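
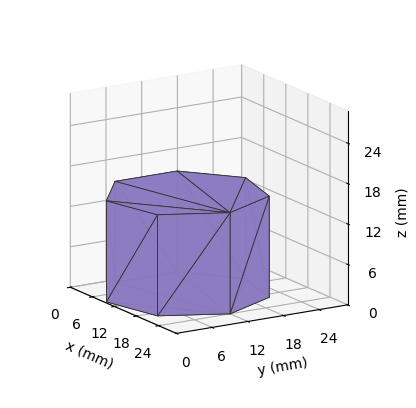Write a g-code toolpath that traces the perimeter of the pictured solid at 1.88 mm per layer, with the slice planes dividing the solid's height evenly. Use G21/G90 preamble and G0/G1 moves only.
Reading the render: the shape is a regular 7-sided prism (a cylinder approximated with 7 flat sides), circumscribed radius ≈ 12 mm, height ≈ 15 mm (dimensions read to the nearest mm from the axis ticks). For the g-code, the solid's height is divided into equal slices at the stated Δz and each level perimeter traced with G1 moves after a G0 lift.

; perimeter-only toolpath
G21 ; units = mm
G90 ; absolute positioning
G28 ; home
; layer 1
G0 Z1.88
G0 X24.00 Y12.00
G1 X19.48 Y21.38
G1 X9.33 Y23.70
G1 X1.19 Y17.21
G1 X1.19 Y6.79
G1 X9.33 Y0.30
G1 X19.48 Y2.62
G1 X24.00 Y12.00
; layer 2
G0 Z3.75
G0 X24.00 Y12.00
G1 X19.48 Y21.38
G1 X9.33 Y23.70
G1 X1.19 Y17.21
G1 X1.19 Y6.79
G1 X9.33 Y0.30
G1 X19.48 Y2.62
G1 X24.00 Y12.00
; layer 3
G0 Z5.62
G0 X24.00 Y12.00
G1 X19.48 Y21.38
G1 X9.33 Y23.70
G1 X1.19 Y17.21
G1 X1.19 Y6.79
G1 X9.33 Y0.30
G1 X19.48 Y2.62
G1 X24.00 Y12.00
; layer 4
G0 Z7.50
G0 X24.00 Y12.00
G1 X19.48 Y21.38
G1 X9.33 Y23.70
G1 X1.19 Y17.21
G1 X1.19 Y6.79
G1 X9.33 Y0.30
G1 X19.48 Y2.62
G1 X24.00 Y12.00
; layer 5
G0 Z9.38
G0 X24.00 Y12.00
G1 X19.48 Y21.38
G1 X9.33 Y23.70
G1 X1.19 Y17.21
G1 X1.19 Y6.79
G1 X9.33 Y0.30
G1 X19.48 Y2.62
G1 X24.00 Y12.00
; layer 6
G0 Z11.25
G0 X24.00 Y12.00
G1 X19.48 Y21.38
G1 X9.33 Y23.70
G1 X1.19 Y17.21
G1 X1.19 Y6.79
G1 X9.33 Y0.30
G1 X19.48 Y2.62
G1 X24.00 Y12.00
; layer 7
G0 Z13.12
G0 X24.00 Y12.00
G1 X19.48 Y21.38
G1 X9.33 Y23.70
G1 X1.19 Y17.21
G1 X1.19 Y6.79
G1 X9.33 Y0.30
G1 X19.48 Y2.62
G1 X24.00 Y12.00
; layer 8
G0 Z15.00
G0 X24.00 Y12.00
G1 X19.48 Y21.38
G1 X9.33 Y23.70
G1 X1.19 Y17.21
G1 X1.19 Y6.79
G1 X9.33 Y0.30
G1 X19.48 Y2.62
G1 X24.00 Y12.00
M2 ; end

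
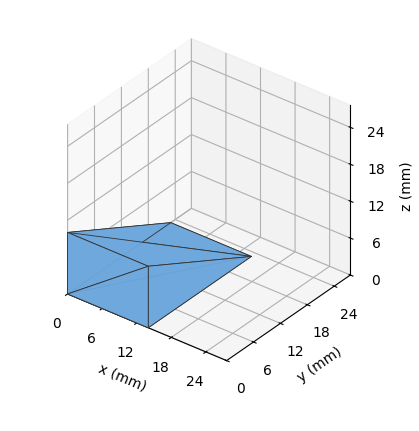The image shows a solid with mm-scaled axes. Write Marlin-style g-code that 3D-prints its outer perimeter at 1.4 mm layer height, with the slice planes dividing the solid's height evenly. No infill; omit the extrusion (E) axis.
Reading the render: the shape is a wedge (ramp): 14 × 23 mm base, rising to 10 mm along the y=0 edge and sloping linearly to z=0 at y=23 (dimensions read to the nearest mm from the axis ticks). For the g-code, the solid's height is divided into equal slices at the stated Δz and each level perimeter traced with G1 moves after a G0 lift.

; perimeter-only toolpath
G21 ; units = mm
G90 ; absolute positioning
G28 ; home
; layer 1
G0 Z1.4
G0 X0.0 Y0.0
G1 X14.0 Y0.0
G1 X14.0 Y19.7
G1 X0.0 Y19.7
G1 X0.0 Y0.0
; layer 2
G0 Z2.9
G0 X0.0 Y0.0
G1 X14.0 Y0.0
G1 X14.0 Y16.4
G1 X0.0 Y16.4
G1 X0.0 Y0.0
; layer 3
G0 Z4.3
G0 X0.0 Y0.0
G1 X14.0 Y0.0
G1 X14.0 Y13.1
G1 X0.0 Y13.1
G1 X0.0 Y0.0
; layer 4
G0 Z5.7
G0 X0.0 Y0.0
G1 X14.0 Y0.0
G1 X14.0 Y9.9
G1 X0.0 Y9.9
G1 X0.0 Y0.0
; layer 5
G0 Z7.1
G0 X0.0 Y0.0
G1 X14.0 Y0.0
G1 X14.0 Y6.6
G1 X0.0 Y6.6
G1 X0.0 Y0.0
; layer 6
G0 Z8.6
G0 X0.0 Y0.0
G1 X14.0 Y0.0
G1 X14.0 Y3.3
G1 X0.0 Y3.3
G1 X0.0 Y0.0
M2 ; end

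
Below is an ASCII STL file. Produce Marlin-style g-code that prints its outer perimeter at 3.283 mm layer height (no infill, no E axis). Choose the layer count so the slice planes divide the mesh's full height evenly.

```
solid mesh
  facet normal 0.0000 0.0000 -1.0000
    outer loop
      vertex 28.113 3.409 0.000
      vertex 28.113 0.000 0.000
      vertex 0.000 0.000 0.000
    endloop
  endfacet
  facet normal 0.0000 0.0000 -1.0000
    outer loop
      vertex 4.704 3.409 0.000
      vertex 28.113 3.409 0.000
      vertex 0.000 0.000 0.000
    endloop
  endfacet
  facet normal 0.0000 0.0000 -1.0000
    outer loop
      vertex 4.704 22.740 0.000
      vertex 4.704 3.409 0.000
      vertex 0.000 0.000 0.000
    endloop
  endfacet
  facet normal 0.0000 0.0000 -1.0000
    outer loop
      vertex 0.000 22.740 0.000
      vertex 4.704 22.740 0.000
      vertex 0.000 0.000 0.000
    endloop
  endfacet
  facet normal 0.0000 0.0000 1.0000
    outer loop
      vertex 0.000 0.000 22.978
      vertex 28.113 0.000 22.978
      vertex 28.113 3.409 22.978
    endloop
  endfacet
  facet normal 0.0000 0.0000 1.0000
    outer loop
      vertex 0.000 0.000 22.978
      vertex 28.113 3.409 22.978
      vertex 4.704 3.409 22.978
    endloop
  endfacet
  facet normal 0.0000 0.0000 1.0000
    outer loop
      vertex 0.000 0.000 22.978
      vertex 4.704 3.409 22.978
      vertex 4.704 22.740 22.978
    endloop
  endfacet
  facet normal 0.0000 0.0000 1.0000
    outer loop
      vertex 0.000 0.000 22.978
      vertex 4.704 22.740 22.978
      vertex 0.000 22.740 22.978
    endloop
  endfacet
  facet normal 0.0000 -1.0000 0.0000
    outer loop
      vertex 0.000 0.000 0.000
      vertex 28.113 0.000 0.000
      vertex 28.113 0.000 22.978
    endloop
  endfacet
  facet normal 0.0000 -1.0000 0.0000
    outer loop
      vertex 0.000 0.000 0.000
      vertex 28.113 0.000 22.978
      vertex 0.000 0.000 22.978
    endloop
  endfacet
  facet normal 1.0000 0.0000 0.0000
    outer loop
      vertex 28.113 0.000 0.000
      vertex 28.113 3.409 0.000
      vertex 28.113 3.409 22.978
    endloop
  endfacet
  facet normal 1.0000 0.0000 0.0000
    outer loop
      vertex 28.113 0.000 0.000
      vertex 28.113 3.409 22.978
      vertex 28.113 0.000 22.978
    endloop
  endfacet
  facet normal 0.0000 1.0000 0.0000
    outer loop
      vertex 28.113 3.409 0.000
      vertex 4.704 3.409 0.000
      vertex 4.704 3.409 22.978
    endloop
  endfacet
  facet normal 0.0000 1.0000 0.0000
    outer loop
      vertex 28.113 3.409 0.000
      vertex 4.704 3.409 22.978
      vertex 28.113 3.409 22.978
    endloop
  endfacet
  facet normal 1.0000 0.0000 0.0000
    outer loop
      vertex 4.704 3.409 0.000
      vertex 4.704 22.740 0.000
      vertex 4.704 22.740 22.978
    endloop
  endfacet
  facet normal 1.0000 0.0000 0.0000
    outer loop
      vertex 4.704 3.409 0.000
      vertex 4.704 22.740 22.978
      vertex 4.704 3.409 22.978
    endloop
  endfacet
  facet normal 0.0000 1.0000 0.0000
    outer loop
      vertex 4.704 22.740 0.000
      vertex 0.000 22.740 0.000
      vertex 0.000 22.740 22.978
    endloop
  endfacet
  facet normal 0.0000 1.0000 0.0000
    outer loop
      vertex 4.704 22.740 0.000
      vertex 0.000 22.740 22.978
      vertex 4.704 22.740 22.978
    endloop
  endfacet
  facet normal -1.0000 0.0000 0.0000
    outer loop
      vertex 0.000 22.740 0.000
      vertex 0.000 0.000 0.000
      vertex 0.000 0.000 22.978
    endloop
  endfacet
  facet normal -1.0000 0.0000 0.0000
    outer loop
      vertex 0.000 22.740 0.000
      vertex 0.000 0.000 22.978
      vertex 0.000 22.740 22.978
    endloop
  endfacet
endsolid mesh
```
; perimeter-only toolpath
G21 ; units = mm
G90 ; absolute positioning
G28 ; home
; layer 1
G0 Z3.283
G0 X0.000 Y0.000
G1 X28.113 Y0.000
G1 X28.113 Y3.409
G1 X4.704 Y3.409
G1 X4.704 Y22.740
G1 X0.000 Y22.740
G1 X0.000 Y0.000
; layer 2
G0 Z6.565
G0 X0.000 Y0.000
G1 X28.113 Y0.000
G1 X28.113 Y3.409
G1 X4.704 Y3.409
G1 X4.704 Y22.740
G1 X0.000 Y22.740
G1 X0.000 Y0.000
; layer 3
G0 Z9.848
G0 X0.000 Y0.000
G1 X28.113 Y0.000
G1 X28.113 Y3.409
G1 X4.704 Y3.409
G1 X4.704 Y22.740
G1 X0.000 Y22.740
G1 X0.000 Y0.000
; layer 4
G0 Z13.130
G0 X0.000 Y0.000
G1 X28.113 Y0.000
G1 X28.113 Y3.409
G1 X4.704 Y3.409
G1 X4.704 Y22.740
G1 X0.000 Y22.740
G1 X0.000 Y0.000
; layer 5
G0 Z16.413
G0 X0.000 Y0.000
G1 X28.113 Y0.000
G1 X28.113 Y3.409
G1 X4.704 Y3.409
G1 X4.704 Y22.740
G1 X0.000 Y22.740
G1 X0.000 Y0.000
; layer 6
G0 Z19.695
G0 X0.000 Y0.000
G1 X28.113 Y0.000
G1 X28.113 Y3.409
G1 X4.704 Y3.409
G1 X4.704 Y22.740
G1 X0.000 Y22.740
G1 X0.000 Y0.000
; layer 7
G0 Z22.978
G0 X0.000 Y0.000
G1 X28.113 Y0.000
G1 X28.113 Y3.409
G1 X4.704 Y3.409
G1 X4.704 Y22.740
G1 X0.000 Y22.740
G1 X0.000 Y0.000
M2 ; end

The solid is an L-shaped prism: outer 28.1 × 22.7 mm, arm thicknesses ≈ 3.41 mm (horizontal) and 4.7 mm (vertical), extruded 23 mm in z. Slicing at Δz = 3.283 mm — 7 equal slices spanning the solid's height, so layer i sits at z = i·h/7 — gives 7 non-empty perimeters. Each is a 6-segment closed polygon; G0 lifts to the layer z and rapids to the start vertex, then G1 traces the edges.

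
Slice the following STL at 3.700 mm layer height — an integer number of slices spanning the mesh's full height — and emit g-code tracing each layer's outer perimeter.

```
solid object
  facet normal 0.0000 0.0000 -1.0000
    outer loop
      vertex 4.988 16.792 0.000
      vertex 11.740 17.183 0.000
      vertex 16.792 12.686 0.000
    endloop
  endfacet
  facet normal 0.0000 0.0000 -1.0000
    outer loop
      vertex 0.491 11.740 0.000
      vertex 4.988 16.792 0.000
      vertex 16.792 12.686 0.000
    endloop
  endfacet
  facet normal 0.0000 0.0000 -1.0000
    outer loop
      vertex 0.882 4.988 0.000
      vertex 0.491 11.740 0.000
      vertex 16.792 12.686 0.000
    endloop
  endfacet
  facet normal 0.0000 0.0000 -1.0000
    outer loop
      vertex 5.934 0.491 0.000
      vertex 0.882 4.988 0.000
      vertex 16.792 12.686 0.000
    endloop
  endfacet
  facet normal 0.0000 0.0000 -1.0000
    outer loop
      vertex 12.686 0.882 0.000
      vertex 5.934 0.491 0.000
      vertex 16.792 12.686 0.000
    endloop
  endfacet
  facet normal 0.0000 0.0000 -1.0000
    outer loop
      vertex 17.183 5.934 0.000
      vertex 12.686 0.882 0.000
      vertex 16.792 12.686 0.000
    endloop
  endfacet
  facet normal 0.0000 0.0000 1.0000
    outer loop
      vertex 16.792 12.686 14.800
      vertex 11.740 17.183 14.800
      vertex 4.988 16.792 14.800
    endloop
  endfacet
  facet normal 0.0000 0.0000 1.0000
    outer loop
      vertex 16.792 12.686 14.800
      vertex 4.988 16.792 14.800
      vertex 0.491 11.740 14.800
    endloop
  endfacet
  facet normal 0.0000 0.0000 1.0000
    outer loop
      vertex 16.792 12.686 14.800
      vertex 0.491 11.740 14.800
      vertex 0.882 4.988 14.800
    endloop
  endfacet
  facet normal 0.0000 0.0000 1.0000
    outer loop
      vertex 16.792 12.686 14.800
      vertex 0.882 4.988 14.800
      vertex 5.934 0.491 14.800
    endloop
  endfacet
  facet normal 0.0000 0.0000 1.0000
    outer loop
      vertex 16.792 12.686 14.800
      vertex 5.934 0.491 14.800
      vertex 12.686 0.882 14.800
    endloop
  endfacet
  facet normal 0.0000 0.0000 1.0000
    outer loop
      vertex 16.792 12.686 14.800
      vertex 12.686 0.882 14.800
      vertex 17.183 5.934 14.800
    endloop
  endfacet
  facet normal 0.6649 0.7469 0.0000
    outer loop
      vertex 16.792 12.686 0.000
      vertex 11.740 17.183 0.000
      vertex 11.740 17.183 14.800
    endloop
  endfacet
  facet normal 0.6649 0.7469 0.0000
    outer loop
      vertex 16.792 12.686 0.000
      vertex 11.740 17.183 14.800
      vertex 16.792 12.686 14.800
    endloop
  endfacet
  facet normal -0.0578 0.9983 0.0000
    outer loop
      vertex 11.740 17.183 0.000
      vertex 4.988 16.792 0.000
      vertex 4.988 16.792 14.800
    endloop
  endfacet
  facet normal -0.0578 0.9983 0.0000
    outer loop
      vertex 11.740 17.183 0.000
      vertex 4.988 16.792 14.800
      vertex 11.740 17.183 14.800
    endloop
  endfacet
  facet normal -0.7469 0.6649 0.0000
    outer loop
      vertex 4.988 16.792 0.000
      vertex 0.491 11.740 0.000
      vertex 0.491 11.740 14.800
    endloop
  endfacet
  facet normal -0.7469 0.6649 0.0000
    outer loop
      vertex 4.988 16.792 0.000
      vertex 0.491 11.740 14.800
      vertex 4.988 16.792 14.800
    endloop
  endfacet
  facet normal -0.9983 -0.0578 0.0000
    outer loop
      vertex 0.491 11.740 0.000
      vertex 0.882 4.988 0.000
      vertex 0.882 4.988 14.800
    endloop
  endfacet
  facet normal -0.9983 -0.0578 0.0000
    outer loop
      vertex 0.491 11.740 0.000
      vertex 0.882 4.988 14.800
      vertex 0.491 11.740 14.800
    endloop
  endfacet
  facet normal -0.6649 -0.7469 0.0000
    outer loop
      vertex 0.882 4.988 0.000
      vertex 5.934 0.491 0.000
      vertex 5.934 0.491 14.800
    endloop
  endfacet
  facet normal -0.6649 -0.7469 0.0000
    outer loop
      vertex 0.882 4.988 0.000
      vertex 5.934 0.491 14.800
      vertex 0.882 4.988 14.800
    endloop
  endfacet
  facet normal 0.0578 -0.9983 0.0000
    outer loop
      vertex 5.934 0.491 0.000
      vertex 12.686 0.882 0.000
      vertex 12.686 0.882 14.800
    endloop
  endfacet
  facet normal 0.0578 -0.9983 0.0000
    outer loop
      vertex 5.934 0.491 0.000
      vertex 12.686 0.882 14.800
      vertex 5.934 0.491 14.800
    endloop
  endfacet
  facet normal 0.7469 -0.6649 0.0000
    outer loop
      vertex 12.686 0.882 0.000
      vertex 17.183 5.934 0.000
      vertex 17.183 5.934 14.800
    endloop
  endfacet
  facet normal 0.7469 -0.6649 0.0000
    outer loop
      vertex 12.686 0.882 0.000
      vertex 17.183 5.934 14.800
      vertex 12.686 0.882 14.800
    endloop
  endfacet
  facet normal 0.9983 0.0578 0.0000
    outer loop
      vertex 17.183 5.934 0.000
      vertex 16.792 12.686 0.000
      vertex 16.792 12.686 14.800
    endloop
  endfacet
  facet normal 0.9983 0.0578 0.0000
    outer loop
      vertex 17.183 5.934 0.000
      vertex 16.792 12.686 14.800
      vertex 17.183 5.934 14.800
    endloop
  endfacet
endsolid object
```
; perimeter-only toolpath
G21 ; units = mm
G90 ; absolute positioning
G28 ; home
; layer 1
G0 Z3.700
G0 X16.792 Y12.686
G1 X11.740 Y17.183
G1 X4.988 Y16.792
G1 X0.491 Y11.740
G1 X0.882 Y4.988
G1 X5.934 Y0.491
G1 X12.686 Y0.882
G1 X17.183 Y5.934
G1 X16.792 Y12.686
; layer 2
G0 Z7.400
G0 X16.792 Y12.686
G1 X11.740 Y17.183
G1 X4.988 Y16.792
G1 X0.491 Y11.740
G1 X0.882 Y4.988
G1 X5.934 Y0.491
G1 X12.686 Y0.882
G1 X17.183 Y5.934
G1 X16.792 Y12.686
; layer 3
G0 Z11.100
G0 X16.792 Y12.686
G1 X11.740 Y17.183
G1 X4.988 Y16.792
G1 X0.491 Y11.740
G1 X0.882 Y4.988
G1 X5.934 Y0.491
G1 X12.686 Y0.882
G1 X17.183 Y5.934
G1 X16.792 Y12.686
; layer 4
G0 Z14.800
G0 X16.792 Y12.686
G1 X11.740 Y17.183
G1 X4.988 Y16.792
G1 X0.491 Y11.740
G1 X0.882 Y4.988
G1 X5.934 Y0.491
G1 X12.686 Y0.882
G1 X17.183 Y5.934
G1 X16.792 Y12.686
M2 ; end

The solid is a regular 8-sided prism (a cylinder approximated with 8 flat sides), circumscribed radius ≈ 8.84 mm, height ≈ 14.8 mm. Slicing at Δz = 3.700 mm — 4 equal slices spanning the solid's height, so layer i sits at z = i·h/4 — gives 4 non-empty perimeters. Each is a 8-segment closed polygon; G0 lifts to the layer z and rapids to the start vertex, then G1 traces the edges.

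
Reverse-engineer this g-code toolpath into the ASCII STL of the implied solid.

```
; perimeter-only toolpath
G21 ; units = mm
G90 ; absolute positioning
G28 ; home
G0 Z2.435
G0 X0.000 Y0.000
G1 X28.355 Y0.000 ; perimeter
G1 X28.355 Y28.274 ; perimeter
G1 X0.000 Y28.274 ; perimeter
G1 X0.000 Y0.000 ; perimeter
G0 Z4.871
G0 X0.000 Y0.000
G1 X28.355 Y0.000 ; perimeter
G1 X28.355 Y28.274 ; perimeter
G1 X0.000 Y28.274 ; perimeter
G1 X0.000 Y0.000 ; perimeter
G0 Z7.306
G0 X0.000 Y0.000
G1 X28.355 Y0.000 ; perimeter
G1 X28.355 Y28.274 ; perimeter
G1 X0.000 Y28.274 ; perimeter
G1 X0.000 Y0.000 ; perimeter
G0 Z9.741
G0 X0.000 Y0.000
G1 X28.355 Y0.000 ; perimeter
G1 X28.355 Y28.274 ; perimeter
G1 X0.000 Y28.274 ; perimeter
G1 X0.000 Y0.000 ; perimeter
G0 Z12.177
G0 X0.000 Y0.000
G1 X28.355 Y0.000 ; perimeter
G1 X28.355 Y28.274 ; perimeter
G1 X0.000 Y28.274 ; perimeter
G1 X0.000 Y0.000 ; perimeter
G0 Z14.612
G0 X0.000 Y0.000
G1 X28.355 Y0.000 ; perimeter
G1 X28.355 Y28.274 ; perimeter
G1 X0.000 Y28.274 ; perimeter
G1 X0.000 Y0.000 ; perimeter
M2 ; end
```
solid part
  facet normal 0.0000 0.0000 -1.0000
    outer loop
      vertex 28.355 28.274 0.000
      vertex 28.355 0.000 0.000
      vertex 0.000 0.000 0.000
    endloop
  endfacet
  facet normal 0.0000 0.0000 -1.0000
    outer loop
      vertex 0.000 28.274 0.000
      vertex 28.355 28.274 0.000
      vertex 0.000 0.000 0.000
    endloop
  endfacet
  facet normal 0.0000 0.0000 1.0000
    outer loop
      vertex 0.000 0.000 14.612
      vertex 28.355 0.000 14.612
      vertex 28.355 28.274 14.612
    endloop
  endfacet
  facet normal 0.0000 0.0000 1.0000
    outer loop
      vertex 0.000 0.000 14.612
      vertex 28.355 28.274 14.612
      vertex 0.000 28.274 14.612
    endloop
  endfacet
  facet normal 0.0000 -1.0000 0.0000
    outer loop
      vertex 0.000 0.000 0.000
      vertex 28.355 0.000 0.000
      vertex 28.355 0.000 14.612
    endloop
  endfacet
  facet normal 0.0000 -1.0000 0.0000
    outer loop
      vertex 0.000 0.000 0.000
      vertex 28.355 0.000 14.612
      vertex 0.000 0.000 14.612
    endloop
  endfacet
  facet normal 0.0000 1.0000 0.0000
    outer loop
      vertex 28.355 28.274 14.612
      vertex 28.355 28.274 0.000
      vertex 0.000 28.274 0.000
    endloop
  endfacet
  facet normal 0.0000 1.0000 0.0000
    outer loop
      vertex 0.000 28.274 14.612
      vertex 28.355 28.274 14.612
      vertex 0.000 28.274 0.000
    endloop
  endfacet
  facet normal -1.0000 0.0000 0.0000
    outer loop
      vertex 0.000 28.274 14.612
      vertex 0.000 28.274 0.000
      vertex 0.000 0.000 0.000
    endloop
  endfacet
  facet normal -1.0000 0.0000 0.0000
    outer loop
      vertex 0.000 0.000 14.612
      vertex 0.000 28.274 14.612
      vertex 0.000 0.000 0.000
    endloop
  endfacet
  facet normal 1.0000 0.0000 0.0000
    outer loop
      vertex 28.355 0.000 0.000
      vertex 28.355 28.274 0.000
      vertex 28.355 28.274 14.612
    endloop
  endfacet
  facet normal 1.0000 0.0000 0.0000
    outer loop
      vertex 28.355 0.000 0.000
      vertex 28.355 28.274 14.612
      vertex 28.355 0.000 14.612
    endloop
  endfacet
endsolid part

The G0 Z moves step by Δz≈2.435 mm. Every layer's G1 loop is the same polygon, so the solid is a straight extrusion of it from z=0 to z≈14.6. Closing with flat bottom and top caps and triangulating gives 12 facets — a rectangular box, roughly 28.4 × 28.3 mm footprint and 14.6 mm tall.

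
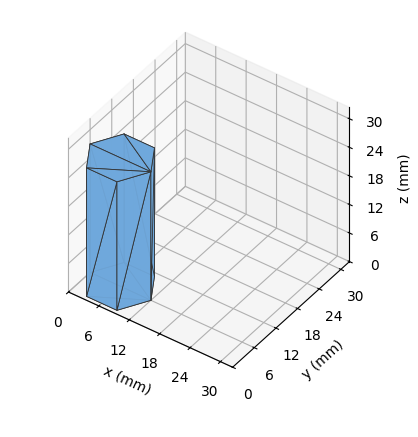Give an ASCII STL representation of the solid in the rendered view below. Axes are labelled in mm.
Reading the render: the shape is a regular 6-sided prism (a cylinder approximated with 6 flat sides), circumscribed radius ≈ 6 mm, height ≈ 27 mm (dimensions read to the nearest mm from the axis ticks). For the STL, each face is triangulated and given an outward normal.

solid part
  facet normal 0.0000 0.0000 -1.0000
    outer loop
      vertex 3.00 11.20 0.00
      vertex 9.00 11.20 0.00
      vertex 12.00 6.00 0.00
    endloop
  endfacet
  facet normal 0.0000 0.0000 -1.0000
    outer loop
      vertex 0.00 6.00 0.00
      vertex 3.00 11.20 0.00
      vertex 12.00 6.00 0.00
    endloop
  endfacet
  facet normal 0.0000 0.0000 -1.0000
    outer loop
      vertex 3.00 0.80 0.00
      vertex 0.00 6.00 0.00
      vertex 12.00 6.00 0.00
    endloop
  endfacet
  facet normal 0.0000 0.0000 -1.0000
    outer loop
      vertex 9.00 0.80 0.00
      vertex 3.00 0.80 0.00
      vertex 12.00 6.00 0.00
    endloop
  endfacet
  facet normal 0.0000 0.0000 1.0000
    outer loop
      vertex 12.00 6.00 27.00
      vertex 9.00 11.20 27.00
      vertex 3.00 11.20 27.00
    endloop
  endfacet
  facet normal 0.0000 0.0000 1.0000
    outer loop
      vertex 12.00 6.00 27.00
      vertex 3.00 11.20 27.00
      vertex 0.00 6.00 27.00
    endloop
  endfacet
  facet normal 0.0000 0.0000 1.0000
    outer loop
      vertex 12.00 6.00 27.00
      vertex 0.00 6.00 27.00
      vertex 3.00 0.80 27.00
    endloop
  endfacet
  facet normal 0.0000 0.0000 1.0000
    outer loop
      vertex 12.00 6.00 27.00
      vertex 3.00 0.80 27.00
      vertex 9.00 0.80 27.00
    endloop
  endfacet
  facet normal 0.8662 0.4997 0.0000
    outer loop
      vertex 12.00 6.00 0.00
      vertex 9.00 11.20 0.00
      vertex 9.00 11.20 27.00
    endloop
  endfacet
  facet normal 0.8662 0.4997 0.0000
    outer loop
      vertex 12.00 6.00 0.00
      vertex 9.00 11.20 27.00
      vertex 12.00 6.00 27.00
    endloop
  endfacet
  facet normal 0.0000 1.0000 0.0000
    outer loop
      vertex 9.00 11.20 0.00
      vertex 3.00 11.20 0.00
      vertex 3.00 11.20 27.00
    endloop
  endfacet
  facet normal 0.0000 1.0000 0.0000
    outer loop
      vertex 9.00 11.20 0.00
      vertex 3.00 11.20 27.00
      vertex 9.00 11.20 27.00
    endloop
  endfacet
  facet normal -0.8662 0.4997 0.0000
    outer loop
      vertex 3.00 11.20 0.00
      vertex 0.00 6.00 0.00
      vertex 0.00 6.00 27.00
    endloop
  endfacet
  facet normal -0.8662 0.4997 0.0000
    outer loop
      vertex 3.00 11.20 0.00
      vertex 0.00 6.00 27.00
      vertex 3.00 11.20 27.00
    endloop
  endfacet
  facet normal -0.8662 -0.4997 0.0000
    outer loop
      vertex 0.00 6.00 0.00
      vertex 3.00 0.80 0.00
      vertex 3.00 0.80 27.00
    endloop
  endfacet
  facet normal -0.8662 -0.4997 0.0000
    outer loop
      vertex 0.00 6.00 0.00
      vertex 3.00 0.80 27.00
      vertex 0.00 6.00 27.00
    endloop
  endfacet
  facet normal 0.0000 -1.0000 0.0000
    outer loop
      vertex 3.00 0.80 0.00
      vertex 9.00 0.80 0.00
      vertex 9.00 0.80 27.00
    endloop
  endfacet
  facet normal 0.0000 -1.0000 0.0000
    outer loop
      vertex 3.00 0.80 0.00
      vertex 9.00 0.80 27.00
      vertex 3.00 0.80 27.00
    endloop
  endfacet
  facet normal 0.8662 -0.4997 0.0000
    outer loop
      vertex 9.00 0.80 0.00
      vertex 12.00 6.00 0.00
      vertex 12.00 6.00 27.00
    endloop
  endfacet
  facet normal 0.8662 -0.4997 0.0000
    outer loop
      vertex 9.00 0.80 0.00
      vertex 12.00 6.00 27.00
      vertex 9.00 0.80 27.00
    endloop
  endfacet
endsolid part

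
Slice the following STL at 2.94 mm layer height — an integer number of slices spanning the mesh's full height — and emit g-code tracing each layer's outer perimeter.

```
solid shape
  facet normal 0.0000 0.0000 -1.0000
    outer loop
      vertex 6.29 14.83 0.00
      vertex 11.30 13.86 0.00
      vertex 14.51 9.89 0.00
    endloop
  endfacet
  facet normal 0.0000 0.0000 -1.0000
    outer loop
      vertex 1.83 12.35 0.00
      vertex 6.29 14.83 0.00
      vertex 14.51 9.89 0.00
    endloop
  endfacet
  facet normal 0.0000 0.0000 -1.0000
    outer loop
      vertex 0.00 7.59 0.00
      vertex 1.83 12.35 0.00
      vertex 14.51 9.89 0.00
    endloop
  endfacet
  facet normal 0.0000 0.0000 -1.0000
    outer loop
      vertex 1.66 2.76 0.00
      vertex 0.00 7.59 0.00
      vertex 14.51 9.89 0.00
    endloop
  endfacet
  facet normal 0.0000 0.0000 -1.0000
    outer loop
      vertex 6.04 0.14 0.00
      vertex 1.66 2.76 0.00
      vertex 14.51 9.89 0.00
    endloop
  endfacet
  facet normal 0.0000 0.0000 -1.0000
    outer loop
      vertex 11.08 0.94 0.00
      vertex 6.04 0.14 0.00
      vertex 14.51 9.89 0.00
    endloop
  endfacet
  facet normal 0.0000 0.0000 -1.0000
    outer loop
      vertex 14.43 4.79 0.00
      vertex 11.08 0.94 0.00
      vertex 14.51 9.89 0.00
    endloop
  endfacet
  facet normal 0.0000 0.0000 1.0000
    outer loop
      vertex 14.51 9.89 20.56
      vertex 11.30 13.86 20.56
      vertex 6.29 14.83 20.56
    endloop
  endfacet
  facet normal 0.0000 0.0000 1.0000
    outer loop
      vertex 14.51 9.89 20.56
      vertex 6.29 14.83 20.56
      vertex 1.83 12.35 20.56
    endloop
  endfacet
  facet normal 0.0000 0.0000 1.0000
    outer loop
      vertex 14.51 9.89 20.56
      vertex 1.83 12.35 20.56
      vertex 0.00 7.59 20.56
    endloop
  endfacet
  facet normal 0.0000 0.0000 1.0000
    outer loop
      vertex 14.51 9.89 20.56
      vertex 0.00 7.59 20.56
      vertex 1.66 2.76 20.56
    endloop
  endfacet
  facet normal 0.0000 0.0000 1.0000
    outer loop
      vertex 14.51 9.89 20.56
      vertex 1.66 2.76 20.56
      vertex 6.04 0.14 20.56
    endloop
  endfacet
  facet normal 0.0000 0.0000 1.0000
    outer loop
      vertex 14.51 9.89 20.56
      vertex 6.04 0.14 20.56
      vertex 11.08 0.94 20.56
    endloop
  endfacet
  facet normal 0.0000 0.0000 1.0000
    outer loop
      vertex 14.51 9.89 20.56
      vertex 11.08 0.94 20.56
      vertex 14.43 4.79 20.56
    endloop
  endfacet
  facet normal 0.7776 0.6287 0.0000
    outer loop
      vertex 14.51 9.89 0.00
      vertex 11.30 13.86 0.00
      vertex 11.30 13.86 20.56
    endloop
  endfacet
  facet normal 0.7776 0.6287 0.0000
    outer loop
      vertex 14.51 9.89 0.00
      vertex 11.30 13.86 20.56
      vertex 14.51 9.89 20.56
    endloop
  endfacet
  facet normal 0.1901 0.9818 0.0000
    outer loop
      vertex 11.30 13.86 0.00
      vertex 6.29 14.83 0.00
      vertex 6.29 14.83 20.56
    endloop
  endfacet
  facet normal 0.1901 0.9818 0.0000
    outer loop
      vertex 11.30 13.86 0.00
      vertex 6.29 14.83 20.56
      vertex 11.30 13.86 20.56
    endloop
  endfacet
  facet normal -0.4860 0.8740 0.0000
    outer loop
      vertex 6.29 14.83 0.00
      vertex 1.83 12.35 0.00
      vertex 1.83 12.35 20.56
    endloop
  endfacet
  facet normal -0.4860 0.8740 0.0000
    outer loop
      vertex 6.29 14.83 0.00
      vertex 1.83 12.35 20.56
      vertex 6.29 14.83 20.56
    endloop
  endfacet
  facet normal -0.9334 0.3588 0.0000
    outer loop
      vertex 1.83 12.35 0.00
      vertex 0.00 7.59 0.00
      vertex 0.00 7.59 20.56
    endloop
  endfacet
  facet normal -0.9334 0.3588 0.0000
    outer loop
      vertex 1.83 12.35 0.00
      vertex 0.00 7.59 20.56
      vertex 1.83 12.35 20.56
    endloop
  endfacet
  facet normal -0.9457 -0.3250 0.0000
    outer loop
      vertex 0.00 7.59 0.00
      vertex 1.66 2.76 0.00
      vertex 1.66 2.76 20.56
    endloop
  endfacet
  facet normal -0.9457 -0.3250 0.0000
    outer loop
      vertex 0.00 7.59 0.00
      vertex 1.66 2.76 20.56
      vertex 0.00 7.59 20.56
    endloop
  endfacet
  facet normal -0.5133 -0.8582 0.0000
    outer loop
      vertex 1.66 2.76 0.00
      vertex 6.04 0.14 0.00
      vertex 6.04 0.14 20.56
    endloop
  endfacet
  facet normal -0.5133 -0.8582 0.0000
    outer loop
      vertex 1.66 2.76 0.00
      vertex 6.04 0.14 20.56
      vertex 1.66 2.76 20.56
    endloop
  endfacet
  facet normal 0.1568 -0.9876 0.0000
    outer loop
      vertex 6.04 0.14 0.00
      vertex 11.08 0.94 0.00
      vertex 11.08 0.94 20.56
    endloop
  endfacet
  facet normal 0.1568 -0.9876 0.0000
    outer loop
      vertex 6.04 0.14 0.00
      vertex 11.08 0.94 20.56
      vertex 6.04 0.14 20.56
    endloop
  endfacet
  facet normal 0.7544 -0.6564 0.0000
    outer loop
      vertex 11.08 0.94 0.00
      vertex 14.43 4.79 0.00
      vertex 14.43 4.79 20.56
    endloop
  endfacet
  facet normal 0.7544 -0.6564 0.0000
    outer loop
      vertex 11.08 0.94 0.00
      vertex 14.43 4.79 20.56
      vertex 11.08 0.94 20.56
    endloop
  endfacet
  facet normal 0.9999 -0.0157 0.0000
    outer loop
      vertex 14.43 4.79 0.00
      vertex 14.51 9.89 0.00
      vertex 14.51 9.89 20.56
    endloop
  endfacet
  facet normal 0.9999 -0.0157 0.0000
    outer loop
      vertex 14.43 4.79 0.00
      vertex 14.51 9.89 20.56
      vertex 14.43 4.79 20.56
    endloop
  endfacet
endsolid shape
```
; perimeter-only toolpath
G21 ; units = mm
G90 ; absolute positioning
G28 ; home
; layer 1
G0 Z2.94
G0 X14.51 Y9.89
G1 X11.30 Y13.86
G1 X6.29 Y14.83
G1 X1.83 Y12.35
G1 X0.00 Y7.59
G1 X1.66 Y2.76
G1 X6.04 Y0.14
G1 X11.08 Y0.94
G1 X14.43 Y4.79
G1 X14.51 Y9.89
; layer 2
G0 Z5.87
G0 X14.51 Y9.89
G1 X11.30 Y13.86
G1 X6.29 Y14.83
G1 X1.83 Y12.35
G1 X0.00 Y7.59
G1 X1.66 Y2.76
G1 X6.04 Y0.14
G1 X11.08 Y0.94
G1 X14.43 Y4.79
G1 X14.51 Y9.89
; layer 3
G0 Z8.81
G0 X14.51 Y9.89
G1 X11.30 Y13.86
G1 X6.29 Y14.83
G1 X1.83 Y12.35
G1 X0.00 Y7.59
G1 X1.66 Y2.76
G1 X6.04 Y0.14
G1 X11.08 Y0.94
G1 X14.43 Y4.79
G1 X14.51 Y9.89
; layer 4
G0 Z11.75
G0 X14.51 Y9.89
G1 X11.30 Y13.86
G1 X6.29 Y14.83
G1 X1.83 Y12.35
G1 X0.00 Y7.59
G1 X1.66 Y2.76
G1 X6.04 Y0.14
G1 X11.08 Y0.94
G1 X14.43 Y4.79
G1 X14.51 Y9.89
; layer 5
G0 Z14.69
G0 X14.51 Y9.89
G1 X11.30 Y13.86
G1 X6.29 Y14.83
G1 X1.83 Y12.35
G1 X0.00 Y7.59
G1 X1.66 Y2.76
G1 X6.04 Y0.14
G1 X11.08 Y0.94
G1 X14.43 Y4.79
G1 X14.51 Y9.89
; layer 6
G0 Z17.62
G0 X14.51 Y9.89
G1 X11.30 Y13.86
G1 X6.29 Y14.83
G1 X1.83 Y12.35
G1 X0.00 Y7.59
G1 X1.66 Y2.76
G1 X6.04 Y0.14
G1 X11.08 Y0.94
G1 X14.43 Y4.79
G1 X14.51 Y9.89
; layer 7
G0 Z20.56
G0 X14.51 Y9.89
G1 X11.30 Y13.86
G1 X6.29 Y14.83
G1 X1.83 Y12.35
G1 X0.00 Y7.59
G1 X1.66 Y2.76
G1 X6.04 Y0.14
G1 X11.08 Y0.94
G1 X14.43 Y4.79
G1 X14.51 Y9.89
M2 ; end

The solid is a regular 9-sided prism (a cylinder approximated with 9 flat sides), circumscribed radius ≈ 7.46 mm, height ≈ 20.6 mm. Slicing at Δz = 2.94 mm — 7 equal slices spanning the solid's height, so layer i sits at z = i·h/7 — gives 7 non-empty perimeters. Each is a 9-segment closed polygon; G0 lifts to the layer z and rapids to the start vertex, then G1 traces the edges.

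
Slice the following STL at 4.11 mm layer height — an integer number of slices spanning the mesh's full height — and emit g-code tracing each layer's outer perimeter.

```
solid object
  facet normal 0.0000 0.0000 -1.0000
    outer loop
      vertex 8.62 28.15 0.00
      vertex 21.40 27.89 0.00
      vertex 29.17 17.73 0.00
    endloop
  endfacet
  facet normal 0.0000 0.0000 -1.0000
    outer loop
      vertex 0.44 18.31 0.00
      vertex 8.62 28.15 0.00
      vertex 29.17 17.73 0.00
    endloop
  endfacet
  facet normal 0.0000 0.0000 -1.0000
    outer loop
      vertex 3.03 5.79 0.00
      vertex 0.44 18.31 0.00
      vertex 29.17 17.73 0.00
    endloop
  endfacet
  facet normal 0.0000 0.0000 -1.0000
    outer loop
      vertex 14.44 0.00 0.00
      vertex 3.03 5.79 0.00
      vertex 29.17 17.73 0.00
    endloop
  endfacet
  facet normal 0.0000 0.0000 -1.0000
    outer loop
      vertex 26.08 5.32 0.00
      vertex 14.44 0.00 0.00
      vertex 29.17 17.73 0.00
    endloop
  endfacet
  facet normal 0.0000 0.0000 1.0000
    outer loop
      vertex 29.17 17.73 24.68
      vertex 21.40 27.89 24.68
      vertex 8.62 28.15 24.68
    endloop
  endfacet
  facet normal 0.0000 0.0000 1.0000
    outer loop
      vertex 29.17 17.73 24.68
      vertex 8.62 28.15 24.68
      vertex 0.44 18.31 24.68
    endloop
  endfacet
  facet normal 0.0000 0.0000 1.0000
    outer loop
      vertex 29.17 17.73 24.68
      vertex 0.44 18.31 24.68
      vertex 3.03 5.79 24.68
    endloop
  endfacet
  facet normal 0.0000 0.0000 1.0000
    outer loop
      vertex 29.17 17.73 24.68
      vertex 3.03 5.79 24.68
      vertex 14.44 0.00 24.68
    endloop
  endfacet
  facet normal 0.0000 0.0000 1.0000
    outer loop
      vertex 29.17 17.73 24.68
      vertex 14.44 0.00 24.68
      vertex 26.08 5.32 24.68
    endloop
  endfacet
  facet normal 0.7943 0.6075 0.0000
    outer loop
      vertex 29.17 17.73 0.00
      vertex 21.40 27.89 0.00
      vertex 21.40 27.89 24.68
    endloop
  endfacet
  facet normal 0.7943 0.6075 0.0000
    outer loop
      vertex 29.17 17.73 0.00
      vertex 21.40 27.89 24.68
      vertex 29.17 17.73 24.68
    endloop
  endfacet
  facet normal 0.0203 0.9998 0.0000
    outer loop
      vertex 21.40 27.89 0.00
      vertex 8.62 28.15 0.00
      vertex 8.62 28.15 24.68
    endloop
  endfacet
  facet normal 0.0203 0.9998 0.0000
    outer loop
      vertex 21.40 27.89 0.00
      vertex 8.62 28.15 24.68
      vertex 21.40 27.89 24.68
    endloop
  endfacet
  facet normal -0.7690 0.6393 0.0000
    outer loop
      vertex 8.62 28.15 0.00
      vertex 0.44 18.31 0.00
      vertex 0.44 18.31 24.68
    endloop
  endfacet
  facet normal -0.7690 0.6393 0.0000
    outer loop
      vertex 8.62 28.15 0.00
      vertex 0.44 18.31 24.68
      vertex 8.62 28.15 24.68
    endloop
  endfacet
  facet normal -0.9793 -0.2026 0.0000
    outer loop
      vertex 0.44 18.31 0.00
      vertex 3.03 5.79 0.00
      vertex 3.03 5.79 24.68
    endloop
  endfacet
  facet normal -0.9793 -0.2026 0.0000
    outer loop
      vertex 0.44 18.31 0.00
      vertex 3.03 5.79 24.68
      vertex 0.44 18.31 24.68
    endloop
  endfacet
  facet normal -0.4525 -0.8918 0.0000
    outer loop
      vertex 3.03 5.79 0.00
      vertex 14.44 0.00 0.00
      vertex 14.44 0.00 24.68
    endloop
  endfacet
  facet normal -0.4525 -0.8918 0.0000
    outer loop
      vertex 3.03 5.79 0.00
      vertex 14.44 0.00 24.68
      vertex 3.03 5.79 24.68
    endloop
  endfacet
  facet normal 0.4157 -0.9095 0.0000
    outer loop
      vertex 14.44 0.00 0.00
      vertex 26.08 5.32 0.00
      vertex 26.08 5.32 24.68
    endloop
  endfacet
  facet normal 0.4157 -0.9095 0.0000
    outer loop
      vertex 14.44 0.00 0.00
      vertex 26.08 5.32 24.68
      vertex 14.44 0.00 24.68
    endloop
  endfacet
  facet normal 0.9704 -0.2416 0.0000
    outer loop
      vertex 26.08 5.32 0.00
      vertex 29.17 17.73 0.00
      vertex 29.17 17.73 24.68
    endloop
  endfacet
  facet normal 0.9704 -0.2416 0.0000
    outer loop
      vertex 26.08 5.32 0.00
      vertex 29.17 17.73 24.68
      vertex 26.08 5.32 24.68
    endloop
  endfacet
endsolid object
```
; perimeter-only toolpath
G21 ; units = mm
G90 ; absolute positioning
G28 ; home
; layer 1
G0 Z4.11
G0 X29.17 Y17.73
G1 X21.40 Y27.89
G1 X8.62 Y28.15
G1 X0.44 Y18.31
G1 X3.03 Y5.79
G1 X14.44 Y0.00
G1 X26.08 Y5.32
G1 X29.17 Y17.73
; layer 2
G0 Z8.23
G0 X29.17 Y17.73
G1 X21.40 Y27.89
G1 X8.62 Y28.15
G1 X0.44 Y18.31
G1 X3.03 Y5.79
G1 X14.44 Y0.00
G1 X26.08 Y5.32
G1 X29.17 Y17.73
; layer 3
G0 Z12.34
G0 X29.17 Y17.73
G1 X21.40 Y27.89
G1 X8.62 Y28.15
G1 X0.44 Y18.31
G1 X3.03 Y5.79
G1 X14.44 Y0.00
G1 X26.08 Y5.32
G1 X29.17 Y17.73
; layer 4
G0 Z16.45
G0 X29.17 Y17.73
G1 X21.40 Y27.89
G1 X8.62 Y28.15
G1 X0.44 Y18.31
G1 X3.03 Y5.79
G1 X14.44 Y0.00
G1 X26.08 Y5.32
G1 X29.17 Y17.73
; layer 5
G0 Z20.57
G0 X29.17 Y17.73
G1 X21.40 Y27.89
G1 X8.62 Y28.15
G1 X0.44 Y18.31
G1 X3.03 Y5.79
G1 X14.44 Y0.00
G1 X26.08 Y5.32
G1 X29.17 Y17.73
; layer 6
G0 Z24.68
G0 X29.17 Y17.73
G1 X21.40 Y27.89
G1 X8.62 Y28.15
G1 X0.44 Y18.31
G1 X3.03 Y5.79
G1 X14.44 Y0.00
G1 X26.08 Y5.32
G1 X29.17 Y17.73
M2 ; end

The solid is a regular 7-sided prism (a cylinder approximated with 7 flat sides), circumscribed radius ≈ 14.7 mm, height ≈ 24.7 mm. Slicing at Δz = 4.11 mm — 6 equal slices spanning the solid's height, so layer i sits at z = i·h/6 — gives 6 non-empty perimeters. Each is a 7-segment closed polygon; G0 lifts to the layer z and rapids to the start vertex, then G1 traces the edges.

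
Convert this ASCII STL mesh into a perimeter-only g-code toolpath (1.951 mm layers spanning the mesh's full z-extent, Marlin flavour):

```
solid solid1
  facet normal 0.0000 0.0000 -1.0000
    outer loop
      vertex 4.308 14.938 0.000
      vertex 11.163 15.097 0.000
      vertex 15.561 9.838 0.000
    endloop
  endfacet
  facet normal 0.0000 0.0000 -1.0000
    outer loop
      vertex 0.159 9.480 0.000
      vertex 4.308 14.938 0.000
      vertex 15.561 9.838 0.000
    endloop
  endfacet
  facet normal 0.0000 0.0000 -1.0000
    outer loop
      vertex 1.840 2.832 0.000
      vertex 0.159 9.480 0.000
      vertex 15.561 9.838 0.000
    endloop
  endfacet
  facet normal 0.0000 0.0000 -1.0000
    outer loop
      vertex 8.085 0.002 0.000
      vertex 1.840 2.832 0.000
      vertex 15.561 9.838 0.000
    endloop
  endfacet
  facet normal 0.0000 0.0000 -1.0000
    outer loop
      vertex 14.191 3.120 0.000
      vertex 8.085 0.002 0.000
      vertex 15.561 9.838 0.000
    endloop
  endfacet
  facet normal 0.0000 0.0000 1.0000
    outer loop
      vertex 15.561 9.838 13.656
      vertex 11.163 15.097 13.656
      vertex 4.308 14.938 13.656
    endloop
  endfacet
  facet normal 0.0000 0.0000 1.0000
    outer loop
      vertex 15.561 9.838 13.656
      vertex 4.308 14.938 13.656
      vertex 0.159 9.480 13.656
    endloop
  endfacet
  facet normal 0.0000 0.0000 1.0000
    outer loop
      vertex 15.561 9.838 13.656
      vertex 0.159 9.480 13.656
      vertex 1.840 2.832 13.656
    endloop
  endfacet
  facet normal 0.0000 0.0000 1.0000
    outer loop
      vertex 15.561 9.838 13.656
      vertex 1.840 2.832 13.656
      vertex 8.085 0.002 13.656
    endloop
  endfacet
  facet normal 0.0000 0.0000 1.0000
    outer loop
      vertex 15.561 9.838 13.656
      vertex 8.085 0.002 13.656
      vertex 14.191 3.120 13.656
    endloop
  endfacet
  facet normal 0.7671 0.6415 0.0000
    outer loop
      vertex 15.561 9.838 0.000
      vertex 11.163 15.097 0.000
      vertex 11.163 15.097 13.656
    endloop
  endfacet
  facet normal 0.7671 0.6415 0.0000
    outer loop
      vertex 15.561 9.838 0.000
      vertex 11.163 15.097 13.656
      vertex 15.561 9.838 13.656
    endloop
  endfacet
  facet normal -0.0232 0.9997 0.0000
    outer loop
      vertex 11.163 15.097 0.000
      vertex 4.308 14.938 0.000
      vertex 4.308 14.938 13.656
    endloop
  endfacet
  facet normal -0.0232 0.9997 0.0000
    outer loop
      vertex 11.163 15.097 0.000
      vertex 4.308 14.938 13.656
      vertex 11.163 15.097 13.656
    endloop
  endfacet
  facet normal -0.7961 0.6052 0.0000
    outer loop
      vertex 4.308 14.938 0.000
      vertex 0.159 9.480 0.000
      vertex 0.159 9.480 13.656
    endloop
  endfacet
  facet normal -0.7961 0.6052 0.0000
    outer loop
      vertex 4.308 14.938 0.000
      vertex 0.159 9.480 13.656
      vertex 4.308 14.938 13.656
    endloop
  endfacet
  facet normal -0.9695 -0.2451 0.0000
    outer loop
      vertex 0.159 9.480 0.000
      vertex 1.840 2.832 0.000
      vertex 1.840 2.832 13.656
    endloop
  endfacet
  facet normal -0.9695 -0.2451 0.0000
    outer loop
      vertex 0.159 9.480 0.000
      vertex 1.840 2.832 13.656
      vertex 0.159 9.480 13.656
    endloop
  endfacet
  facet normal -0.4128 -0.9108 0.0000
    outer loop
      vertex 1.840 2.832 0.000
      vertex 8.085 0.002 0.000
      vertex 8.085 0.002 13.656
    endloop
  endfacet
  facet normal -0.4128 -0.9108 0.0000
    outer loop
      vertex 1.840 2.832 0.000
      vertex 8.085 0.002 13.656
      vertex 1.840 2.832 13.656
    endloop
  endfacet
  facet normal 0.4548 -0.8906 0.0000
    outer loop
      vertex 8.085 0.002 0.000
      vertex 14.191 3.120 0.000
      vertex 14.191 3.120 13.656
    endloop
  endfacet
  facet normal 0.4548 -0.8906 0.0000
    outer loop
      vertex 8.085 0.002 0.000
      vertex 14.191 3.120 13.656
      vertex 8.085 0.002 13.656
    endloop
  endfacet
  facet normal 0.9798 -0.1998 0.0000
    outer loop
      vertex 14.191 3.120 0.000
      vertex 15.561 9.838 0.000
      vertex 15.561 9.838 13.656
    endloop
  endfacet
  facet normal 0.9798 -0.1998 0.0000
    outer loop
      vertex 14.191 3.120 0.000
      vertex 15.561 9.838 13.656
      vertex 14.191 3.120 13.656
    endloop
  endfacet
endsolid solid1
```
; perimeter-only toolpath
G21 ; units = mm
G90 ; absolute positioning
G28 ; home
; layer 1
G0 Z1.951
G0 X15.561 Y9.838
G1 X11.163 Y15.097
G1 X4.308 Y14.938
G1 X0.159 Y9.480
G1 X1.840 Y2.832
G1 X8.085 Y0.002
G1 X14.191 Y3.120
G1 X15.561 Y9.838
; layer 2
G0 Z3.902
G0 X15.561 Y9.838
G1 X11.163 Y15.097
G1 X4.308 Y14.938
G1 X0.159 Y9.480
G1 X1.840 Y2.832
G1 X8.085 Y0.002
G1 X14.191 Y3.120
G1 X15.561 Y9.838
; layer 3
G0 Z5.853
G0 X15.561 Y9.838
G1 X11.163 Y15.097
G1 X4.308 Y14.938
G1 X0.159 Y9.480
G1 X1.840 Y2.832
G1 X8.085 Y0.002
G1 X14.191 Y3.120
G1 X15.561 Y9.838
; layer 4
G0 Z7.803
G0 X15.561 Y9.838
G1 X11.163 Y15.097
G1 X4.308 Y14.938
G1 X0.159 Y9.480
G1 X1.840 Y2.832
G1 X8.085 Y0.002
G1 X14.191 Y3.120
G1 X15.561 Y9.838
; layer 5
G0 Z9.754
G0 X15.561 Y9.838
G1 X11.163 Y15.097
G1 X4.308 Y14.938
G1 X0.159 Y9.480
G1 X1.840 Y2.832
G1 X8.085 Y0.002
G1 X14.191 Y3.120
G1 X15.561 Y9.838
; layer 6
G0 Z11.705
G0 X15.561 Y9.838
G1 X11.163 Y15.097
G1 X4.308 Y14.938
G1 X0.159 Y9.480
G1 X1.840 Y2.832
G1 X8.085 Y0.002
G1 X14.191 Y3.120
G1 X15.561 Y9.838
; layer 7
G0 Z13.656
G0 X15.561 Y9.838
G1 X11.163 Y15.097
G1 X4.308 Y14.938
G1 X0.159 Y9.480
G1 X1.840 Y2.832
G1 X8.085 Y0.002
G1 X14.191 Y3.120
G1 X15.561 Y9.838
M2 ; end

The solid is a regular 7-sided prism (a cylinder approximated with 7 flat sides), circumscribed radius ≈ 7.9 mm, height ≈ 13.7 mm. Slicing at Δz = 1.951 mm — 7 equal slices spanning the solid's height, so layer i sits at z = i·h/7 — gives 7 non-empty perimeters. Each is a 7-segment closed polygon; G0 lifts to the layer z and rapids to the start vertex, then G1 traces the edges.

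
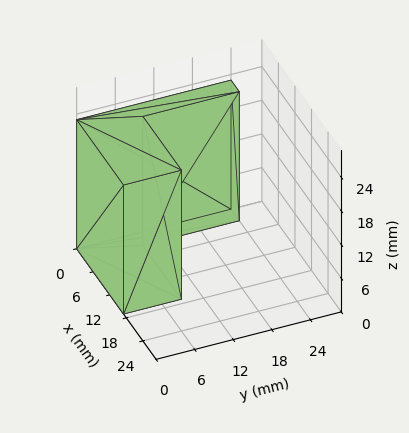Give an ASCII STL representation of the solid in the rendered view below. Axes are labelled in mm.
Reading the render: the shape is an L-shaped prism: outer 17 × 24 mm, arm thicknesses ≈ 9 mm (horizontal) and 3 mm (vertical), extruded 23 mm in z (dimensions read to the nearest mm from the axis ticks). For the STL, each face is triangulated and given an outward normal.

solid part
  facet normal 0.0000 0.0000 -1.0000
    outer loop
      vertex 17.00 9.00 0.00
      vertex 17.00 0.00 0.00
      vertex 0.00 0.00 0.00
    endloop
  endfacet
  facet normal 0.0000 0.0000 -1.0000
    outer loop
      vertex 3.00 9.00 0.00
      vertex 17.00 9.00 0.00
      vertex 0.00 0.00 0.00
    endloop
  endfacet
  facet normal 0.0000 0.0000 -1.0000
    outer loop
      vertex 3.00 24.00 0.00
      vertex 3.00 9.00 0.00
      vertex 0.00 0.00 0.00
    endloop
  endfacet
  facet normal 0.0000 0.0000 -1.0000
    outer loop
      vertex 0.00 24.00 0.00
      vertex 3.00 24.00 0.00
      vertex 0.00 0.00 0.00
    endloop
  endfacet
  facet normal 0.0000 0.0000 1.0000
    outer loop
      vertex 0.00 0.00 23.00
      vertex 17.00 0.00 23.00
      vertex 17.00 9.00 23.00
    endloop
  endfacet
  facet normal 0.0000 0.0000 1.0000
    outer loop
      vertex 0.00 0.00 23.00
      vertex 17.00 9.00 23.00
      vertex 3.00 9.00 23.00
    endloop
  endfacet
  facet normal 0.0000 0.0000 1.0000
    outer loop
      vertex 0.00 0.00 23.00
      vertex 3.00 9.00 23.00
      vertex 3.00 24.00 23.00
    endloop
  endfacet
  facet normal 0.0000 0.0000 1.0000
    outer loop
      vertex 0.00 0.00 23.00
      vertex 3.00 24.00 23.00
      vertex 0.00 24.00 23.00
    endloop
  endfacet
  facet normal 0.0000 -1.0000 0.0000
    outer loop
      vertex 0.00 0.00 0.00
      vertex 17.00 0.00 0.00
      vertex 17.00 0.00 23.00
    endloop
  endfacet
  facet normal 0.0000 -1.0000 0.0000
    outer loop
      vertex 0.00 0.00 0.00
      vertex 17.00 0.00 23.00
      vertex 0.00 0.00 23.00
    endloop
  endfacet
  facet normal 1.0000 0.0000 0.0000
    outer loop
      vertex 17.00 0.00 0.00
      vertex 17.00 9.00 0.00
      vertex 17.00 9.00 23.00
    endloop
  endfacet
  facet normal 1.0000 0.0000 0.0000
    outer loop
      vertex 17.00 0.00 0.00
      vertex 17.00 9.00 23.00
      vertex 17.00 0.00 23.00
    endloop
  endfacet
  facet normal 0.0000 1.0000 0.0000
    outer loop
      vertex 17.00 9.00 0.00
      vertex 3.00 9.00 0.00
      vertex 3.00 9.00 23.00
    endloop
  endfacet
  facet normal 0.0000 1.0000 0.0000
    outer loop
      vertex 17.00 9.00 0.00
      vertex 3.00 9.00 23.00
      vertex 17.00 9.00 23.00
    endloop
  endfacet
  facet normal 1.0000 0.0000 0.0000
    outer loop
      vertex 3.00 9.00 0.00
      vertex 3.00 24.00 0.00
      vertex 3.00 24.00 23.00
    endloop
  endfacet
  facet normal 1.0000 0.0000 0.0000
    outer loop
      vertex 3.00 9.00 0.00
      vertex 3.00 24.00 23.00
      vertex 3.00 9.00 23.00
    endloop
  endfacet
  facet normal 0.0000 1.0000 0.0000
    outer loop
      vertex 3.00 24.00 0.00
      vertex 0.00 24.00 0.00
      vertex 0.00 24.00 23.00
    endloop
  endfacet
  facet normal 0.0000 1.0000 0.0000
    outer loop
      vertex 3.00 24.00 0.00
      vertex 0.00 24.00 23.00
      vertex 3.00 24.00 23.00
    endloop
  endfacet
  facet normal -1.0000 0.0000 0.0000
    outer loop
      vertex 0.00 24.00 0.00
      vertex 0.00 0.00 0.00
      vertex 0.00 0.00 23.00
    endloop
  endfacet
  facet normal -1.0000 0.0000 0.0000
    outer loop
      vertex 0.00 24.00 0.00
      vertex 0.00 0.00 23.00
      vertex 0.00 24.00 23.00
    endloop
  endfacet
endsolid part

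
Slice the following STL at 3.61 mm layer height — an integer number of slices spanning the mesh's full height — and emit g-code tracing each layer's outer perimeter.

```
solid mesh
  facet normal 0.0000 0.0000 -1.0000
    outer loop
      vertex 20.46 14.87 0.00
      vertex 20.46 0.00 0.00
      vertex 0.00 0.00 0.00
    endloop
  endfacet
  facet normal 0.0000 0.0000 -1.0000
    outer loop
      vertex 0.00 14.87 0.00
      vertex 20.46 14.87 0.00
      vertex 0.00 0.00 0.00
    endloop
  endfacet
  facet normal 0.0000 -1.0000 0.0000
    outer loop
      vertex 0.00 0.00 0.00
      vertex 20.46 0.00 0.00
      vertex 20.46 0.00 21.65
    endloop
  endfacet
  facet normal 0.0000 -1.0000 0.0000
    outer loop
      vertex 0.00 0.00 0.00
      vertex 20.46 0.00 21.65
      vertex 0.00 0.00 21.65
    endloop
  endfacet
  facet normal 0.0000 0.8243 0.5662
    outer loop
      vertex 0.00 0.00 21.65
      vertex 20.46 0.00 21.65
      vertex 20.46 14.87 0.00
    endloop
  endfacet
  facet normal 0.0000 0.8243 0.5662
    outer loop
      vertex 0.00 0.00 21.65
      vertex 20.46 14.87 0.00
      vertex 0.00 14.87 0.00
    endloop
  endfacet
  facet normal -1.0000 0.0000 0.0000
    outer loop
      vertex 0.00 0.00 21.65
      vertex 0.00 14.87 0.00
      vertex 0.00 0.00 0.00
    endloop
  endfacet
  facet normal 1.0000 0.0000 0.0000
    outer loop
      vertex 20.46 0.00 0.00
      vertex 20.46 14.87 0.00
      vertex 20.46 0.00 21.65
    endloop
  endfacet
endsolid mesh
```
; perimeter-only toolpath
G21 ; units = mm
G90 ; absolute positioning
G28 ; home
; layer 1
G0 Z3.61
G0 X0.00 Y0.00
G1 X20.46 Y0.00
G1 X20.46 Y12.39
G1 X0.00 Y12.39
G1 X0.00 Y0.00
; layer 2
G0 Z7.22
G0 X0.00 Y0.00
G1 X20.46 Y0.00
G1 X20.46 Y9.91
G1 X0.00 Y9.91
G1 X0.00 Y0.00
; layer 3
G0 Z10.82
G0 X0.00 Y0.00
G1 X20.46 Y0.00
G1 X20.46 Y7.43
G1 X0.00 Y7.43
G1 X0.00 Y0.00
; layer 4
G0 Z14.43
G0 X0.00 Y0.00
G1 X20.46 Y0.00
G1 X20.46 Y4.96
G1 X0.00 Y4.96
G1 X0.00 Y0.00
; layer 5
G0 Z18.04
G0 X0.00 Y0.00
G1 X20.46 Y0.00
G1 X20.46 Y2.48
G1 X0.00 Y2.48
G1 X0.00 Y0.00
M2 ; end

The solid is a wedge (ramp): 20.5 × 14.9 mm base, rising to 21.6 mm along the y=0 edge and sloping linearly to z=0 at y=14.9. Slicing at Δz = 3.61 mm — 6 equal slices spanning the solid's height, so layer i sits at z = i·h/6 — gives 5 non-empty perimeters. Each is a 4-segment closed polygon; G0 lifts to the layer z and rapids to the start vertex, then G1 traces the edges. The cross-section shrinks linearly with z (the slice at the apex is degenerate and omitted).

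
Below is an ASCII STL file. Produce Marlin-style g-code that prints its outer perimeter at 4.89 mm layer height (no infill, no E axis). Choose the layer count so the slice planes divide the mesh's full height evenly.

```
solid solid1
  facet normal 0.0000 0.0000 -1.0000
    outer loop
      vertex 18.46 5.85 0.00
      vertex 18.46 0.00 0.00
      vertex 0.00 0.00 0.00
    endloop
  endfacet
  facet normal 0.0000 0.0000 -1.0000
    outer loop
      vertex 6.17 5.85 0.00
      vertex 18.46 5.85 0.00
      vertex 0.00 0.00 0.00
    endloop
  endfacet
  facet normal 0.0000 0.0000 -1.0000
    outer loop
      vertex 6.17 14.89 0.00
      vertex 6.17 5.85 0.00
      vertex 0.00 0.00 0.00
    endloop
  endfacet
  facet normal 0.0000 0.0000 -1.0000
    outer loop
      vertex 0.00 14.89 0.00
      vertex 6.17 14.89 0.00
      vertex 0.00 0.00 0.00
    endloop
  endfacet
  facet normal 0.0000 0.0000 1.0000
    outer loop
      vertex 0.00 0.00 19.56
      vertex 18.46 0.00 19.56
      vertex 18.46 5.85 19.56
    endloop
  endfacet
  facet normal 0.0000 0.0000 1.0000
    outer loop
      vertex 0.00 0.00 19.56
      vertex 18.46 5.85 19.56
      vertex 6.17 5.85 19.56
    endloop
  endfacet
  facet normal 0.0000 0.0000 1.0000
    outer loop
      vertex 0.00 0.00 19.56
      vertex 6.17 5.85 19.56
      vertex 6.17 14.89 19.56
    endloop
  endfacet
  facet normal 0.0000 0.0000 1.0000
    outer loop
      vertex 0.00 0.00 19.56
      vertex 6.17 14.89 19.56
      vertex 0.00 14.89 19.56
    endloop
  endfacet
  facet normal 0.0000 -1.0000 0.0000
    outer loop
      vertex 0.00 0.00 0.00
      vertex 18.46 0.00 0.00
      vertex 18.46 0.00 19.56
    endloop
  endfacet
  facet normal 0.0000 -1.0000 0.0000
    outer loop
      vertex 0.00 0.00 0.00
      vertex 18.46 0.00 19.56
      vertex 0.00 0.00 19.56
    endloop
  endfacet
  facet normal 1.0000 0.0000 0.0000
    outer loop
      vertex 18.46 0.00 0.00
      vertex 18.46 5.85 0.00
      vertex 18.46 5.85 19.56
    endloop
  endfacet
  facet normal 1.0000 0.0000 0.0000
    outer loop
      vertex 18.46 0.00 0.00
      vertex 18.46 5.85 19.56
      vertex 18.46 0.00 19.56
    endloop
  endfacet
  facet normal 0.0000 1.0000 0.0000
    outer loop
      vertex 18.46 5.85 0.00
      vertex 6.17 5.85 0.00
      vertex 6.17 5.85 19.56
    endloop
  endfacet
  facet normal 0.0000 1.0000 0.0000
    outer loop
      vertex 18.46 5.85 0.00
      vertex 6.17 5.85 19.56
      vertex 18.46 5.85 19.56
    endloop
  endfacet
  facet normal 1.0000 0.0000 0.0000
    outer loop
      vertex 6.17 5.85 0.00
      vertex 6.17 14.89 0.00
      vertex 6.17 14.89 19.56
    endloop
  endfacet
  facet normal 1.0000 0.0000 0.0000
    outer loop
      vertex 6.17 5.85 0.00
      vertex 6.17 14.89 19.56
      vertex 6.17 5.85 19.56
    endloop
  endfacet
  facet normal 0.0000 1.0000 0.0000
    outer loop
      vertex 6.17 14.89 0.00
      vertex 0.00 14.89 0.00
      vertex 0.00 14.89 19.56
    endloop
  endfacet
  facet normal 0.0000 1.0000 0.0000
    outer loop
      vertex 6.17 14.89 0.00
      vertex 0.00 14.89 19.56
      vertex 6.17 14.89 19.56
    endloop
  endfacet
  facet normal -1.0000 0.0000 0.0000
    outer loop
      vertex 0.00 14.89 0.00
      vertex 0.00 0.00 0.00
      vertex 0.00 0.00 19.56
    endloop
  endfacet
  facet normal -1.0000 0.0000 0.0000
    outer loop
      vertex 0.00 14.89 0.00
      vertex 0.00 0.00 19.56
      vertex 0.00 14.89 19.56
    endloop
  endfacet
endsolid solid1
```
; perimeter-only toolpath
G21 ; units = mm
G90 ; absolute positioning
G28 ; home
; layer 1
G0 Z4.89
G0 X0.00 Y0.00
G1 X18.46 Y0.00
G1 X18.46 Y5.85
G1 X6.17 Y5.85
G1 X6.17 Y14.89
G1 X0.00 Y14.89
G1 X0.00 Y0.00
; layer 2
G0 Z9.78
G0 X0.00 Y0.00
G1 X18.46 Y0.00
G1 X18.46 Y5.85
G1 X6.17 Y5.85
G1 X6.17 Y14.89
G1 X0.00 Y14.89
G1 X0.00 Y0.00
; layer 3
G0 Z14.67
G0 X0.00 Y0.00
G1 X18.46 Y0.00
G1 X18.46 Y5.85
G1 X6.17 Y5.85
G1 X6.17 Y14.89
G1 X0.00 Y14.89
G1 X0.00 Y0.00
; layer 4
G0 Z19.56
G0 X0.00 Y0.00
G1 X18.46 Y0.00
G1 X18.46 Y5.85
G1 X6.17 Y5.85
G1 X6.17 Y14.89
G1 X0.00 Y14.89
G1 X0.00 Y0.00
M2 ; end

The solid is an L-shaped prism: outer 18.5 × 14.9 mm, arm thicknesses ≈ 5.85 mm (horizontal) and 6.17 mm (vertical), extruded 19.6 mm in z. Slicing at Δz = 4.89 mm — 4 equal slices spanning the solid's height, so layer i sits at z = i·h/4 — gives 4 non-empty perimeters. Each is a 6-segment closed polygon; G0 lifts to the layer z and rapids to the start vertex, then G1 traces the edges.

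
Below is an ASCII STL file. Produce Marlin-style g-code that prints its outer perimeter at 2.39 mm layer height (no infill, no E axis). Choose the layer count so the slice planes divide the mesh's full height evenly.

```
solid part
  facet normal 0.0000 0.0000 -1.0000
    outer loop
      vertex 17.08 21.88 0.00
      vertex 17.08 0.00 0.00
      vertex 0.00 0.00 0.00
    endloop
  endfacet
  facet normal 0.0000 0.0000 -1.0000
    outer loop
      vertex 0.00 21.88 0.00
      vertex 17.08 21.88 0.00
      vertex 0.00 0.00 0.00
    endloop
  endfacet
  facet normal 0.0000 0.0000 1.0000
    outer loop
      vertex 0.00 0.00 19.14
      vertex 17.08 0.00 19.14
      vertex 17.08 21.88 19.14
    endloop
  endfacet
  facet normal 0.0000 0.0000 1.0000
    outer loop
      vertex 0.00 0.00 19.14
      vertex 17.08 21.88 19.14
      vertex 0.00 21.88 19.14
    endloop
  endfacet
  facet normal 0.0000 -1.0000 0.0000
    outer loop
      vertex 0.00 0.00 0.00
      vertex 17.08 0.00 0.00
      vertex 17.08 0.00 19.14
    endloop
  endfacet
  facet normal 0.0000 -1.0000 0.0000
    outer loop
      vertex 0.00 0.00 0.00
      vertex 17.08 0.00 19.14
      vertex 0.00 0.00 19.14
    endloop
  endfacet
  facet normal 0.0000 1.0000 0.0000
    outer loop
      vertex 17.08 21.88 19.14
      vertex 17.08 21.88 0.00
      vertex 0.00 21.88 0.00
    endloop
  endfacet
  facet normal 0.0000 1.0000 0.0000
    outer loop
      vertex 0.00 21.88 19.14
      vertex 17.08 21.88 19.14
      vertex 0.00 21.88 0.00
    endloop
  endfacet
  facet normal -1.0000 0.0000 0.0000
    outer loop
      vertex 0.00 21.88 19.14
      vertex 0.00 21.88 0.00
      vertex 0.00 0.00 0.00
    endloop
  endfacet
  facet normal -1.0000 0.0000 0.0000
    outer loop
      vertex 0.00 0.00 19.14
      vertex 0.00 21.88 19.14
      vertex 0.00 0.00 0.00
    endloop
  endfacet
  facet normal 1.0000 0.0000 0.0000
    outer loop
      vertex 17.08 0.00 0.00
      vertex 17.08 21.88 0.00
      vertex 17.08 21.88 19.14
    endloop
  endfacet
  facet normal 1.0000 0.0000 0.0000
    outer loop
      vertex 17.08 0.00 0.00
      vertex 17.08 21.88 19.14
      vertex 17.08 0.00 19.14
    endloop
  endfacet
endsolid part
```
; perimeter-only toolpath
G21 ; units = mm
G90 ; absolute positioning
G28 ; home
; layer 1
G0 Z2.39
G0 X0.00 Y0.00
G1 X17.08 Y0.00
G1 X17.08 Y21.88
G1 X0.00 Y21.88
G1 X0.00 Y0.00
; layer 2
G0 Z4.79
G0 X0.00 Y0.00
G1 X17.08 Y0.00
G1 X17.08 Y21.88
G1 X0.00 Y21.88
G1 X0.00 Y0.00
; layer 3
G0 Z7.18
G0 X0.00 Y0.00
G1 X17.08 Y0.00
G1 X17.08 Y21.88
G1 X0.00 Y21.88
G1 X0.00 Y0.00
; layer 4
G0 Z9.57
G0 X0.00 Y0.00
G1 X17.08 Y0.00
G1 X17.08 Y21.88
G1 X0.00 Y21.88
G1 X0.00 Y0.00
; layer 5
G0 Z11.96
G0 X0.00 Y0.00
G1 X17.08 Y0.00
G1 X17.08 Y21.88
G1 X0.00 Y21.88
G1 X0.00 Y0.00
; layer 6
G0 Z14.36
G0 X0.00 Y0.00
G1 X17.08 Y0.00
G1 X17.08 Y21.88
G1 X0.00 Y21.88
G1 X0.00 Y0.00
; layer 7
G0 Z16.75
G0 X0.00 Y0.00
G1 X17.08 Y0.00
G1 X17.08 Y21.88
G1 X0.00 Y21.88
G1 X0.00 Y0.00
; layer 8
G0 Z19.14
G0 X0.00 Y0.00
G1 X17.08 Y0.00
G1 X17.08 Y21.88
G1 X0.00 Y21.88
G1 X0.00 Y0.00
M2 ; end

The solid is a rectangular box, roughly 17.1 × 21.9 mm footprint and 19.1 mm tall. Slicing at Δz = 2.39 mm — 8 equal slices spanning the solid's height, so layer i sits at z = i·h/8 — gives 8 non-empty perimeters. Each is a 4-segment closed polygon; G0 lifts to the layer z and rapids to the start vertex, then G1 traces the edges.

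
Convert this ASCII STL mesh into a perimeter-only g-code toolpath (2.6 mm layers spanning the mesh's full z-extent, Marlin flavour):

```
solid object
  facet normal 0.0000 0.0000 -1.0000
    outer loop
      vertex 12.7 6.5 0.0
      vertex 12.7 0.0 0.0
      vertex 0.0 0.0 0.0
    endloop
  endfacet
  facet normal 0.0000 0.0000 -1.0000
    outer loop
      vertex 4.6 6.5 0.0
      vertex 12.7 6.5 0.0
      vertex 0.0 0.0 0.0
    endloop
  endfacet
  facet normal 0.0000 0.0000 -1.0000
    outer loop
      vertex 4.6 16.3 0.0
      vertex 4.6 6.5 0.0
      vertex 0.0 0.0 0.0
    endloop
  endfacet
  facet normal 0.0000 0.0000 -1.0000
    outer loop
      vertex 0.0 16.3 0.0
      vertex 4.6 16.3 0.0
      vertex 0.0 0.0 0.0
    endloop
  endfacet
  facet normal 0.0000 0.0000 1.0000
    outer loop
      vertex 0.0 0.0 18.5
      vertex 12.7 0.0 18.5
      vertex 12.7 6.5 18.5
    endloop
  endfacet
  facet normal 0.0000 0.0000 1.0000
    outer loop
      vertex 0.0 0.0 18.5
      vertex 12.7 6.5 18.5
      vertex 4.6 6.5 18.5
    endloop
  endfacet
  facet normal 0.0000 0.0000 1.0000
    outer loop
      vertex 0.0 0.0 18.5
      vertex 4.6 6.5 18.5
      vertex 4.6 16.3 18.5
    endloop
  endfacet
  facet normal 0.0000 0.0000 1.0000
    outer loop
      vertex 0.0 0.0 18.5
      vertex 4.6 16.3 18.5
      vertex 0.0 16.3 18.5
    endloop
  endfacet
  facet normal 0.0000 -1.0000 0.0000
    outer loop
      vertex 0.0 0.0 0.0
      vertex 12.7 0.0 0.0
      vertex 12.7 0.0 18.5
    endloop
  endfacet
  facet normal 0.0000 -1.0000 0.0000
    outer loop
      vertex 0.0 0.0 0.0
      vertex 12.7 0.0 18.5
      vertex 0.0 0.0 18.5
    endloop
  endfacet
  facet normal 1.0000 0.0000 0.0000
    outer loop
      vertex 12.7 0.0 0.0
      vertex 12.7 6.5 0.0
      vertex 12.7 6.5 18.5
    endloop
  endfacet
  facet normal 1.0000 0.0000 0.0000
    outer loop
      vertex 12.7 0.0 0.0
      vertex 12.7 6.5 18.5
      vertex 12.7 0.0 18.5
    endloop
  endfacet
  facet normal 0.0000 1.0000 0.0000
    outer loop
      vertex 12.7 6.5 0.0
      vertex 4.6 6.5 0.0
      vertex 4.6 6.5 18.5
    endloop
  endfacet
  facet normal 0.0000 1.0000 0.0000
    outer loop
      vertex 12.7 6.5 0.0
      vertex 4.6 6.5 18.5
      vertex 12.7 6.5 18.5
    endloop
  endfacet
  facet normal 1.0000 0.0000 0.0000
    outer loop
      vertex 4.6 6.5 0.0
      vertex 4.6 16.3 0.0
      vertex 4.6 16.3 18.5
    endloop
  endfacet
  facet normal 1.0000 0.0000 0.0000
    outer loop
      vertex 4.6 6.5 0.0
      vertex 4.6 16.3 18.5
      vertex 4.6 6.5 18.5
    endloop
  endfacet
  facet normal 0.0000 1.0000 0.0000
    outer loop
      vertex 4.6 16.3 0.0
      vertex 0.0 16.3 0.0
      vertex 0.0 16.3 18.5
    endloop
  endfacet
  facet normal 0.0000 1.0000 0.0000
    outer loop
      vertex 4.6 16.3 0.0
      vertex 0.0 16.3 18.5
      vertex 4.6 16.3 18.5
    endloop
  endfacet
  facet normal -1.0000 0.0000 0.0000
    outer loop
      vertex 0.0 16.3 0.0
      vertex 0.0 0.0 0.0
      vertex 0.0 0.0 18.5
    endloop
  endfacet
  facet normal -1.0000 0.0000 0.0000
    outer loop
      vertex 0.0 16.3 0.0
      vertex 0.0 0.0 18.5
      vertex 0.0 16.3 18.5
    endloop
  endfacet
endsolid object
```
; perimeter-only toolpath
G21 ; units = mm
G90 ; absolute positioning
G28 ; home
; layer 1
G0 Z2.6
G0 X0.0 Y0.0
G1 X12.7 Y0.0
G1 X12.7 Y6.5
G1 X4.6 Y6.5
G1 X4.6 Y16.3
G1 X0.0 Y16.3
G1 X0.0 Y0.0
; layer 2
G0 Z5.3
G0 X0.0 Y0.0
G1 X12.7 Y0.0
G1 X12.7 Y6.5
G1 X4.6 Y6.5
G1 X4.6 Y16.3
G1 X0.0 Y16.3
G1 X0.0 Y0.0
; layer 3
G0 Z7.9
G0 X0.0 Y0.0
G1 X12.7 Y0.0
G1 X12.7 Y6.5
G1 X4.6 Y6.5
G1 X4.6 Y16.3
G1 X0.0 Y16.3
G1 X0.0 Y0.0
; layer 4
G0 Z10.6
G0 X0.0 Y0.0
G1 X12.7 Y0.0
G1 X12.7 Y6.5
G1 X4.6 Y6.5
G1 X4.6 Y16.3
G1 X0.0 Y16.3
G1 X0.0 Y0.0
; layer 5
G0 Z13.2
G0 X0.0 Y0.0
G1 X12.7 Y0.0
G1 X12.7 Y6.5
G1 X4.6 Y6.5
G1 X4.6 Y16.3
G1 X0.0 Y16.3
G1 X0.0 Y0.0
; layer 6
G0 Z15.9
G0 X0.0 Y0.0
G1 X12.7 Y0.0
G1 X12.7 Y6.5
G1 X4.6 Y6.5
G1 X4.6 Y16.3
G1 X0.0 Y16.3
G1 X0.0 Y0.0
; layer 7
G0 Z18.5
G0 X0.0 Y0.0
G1 X12.7 Y0.0
G1 X12.7 Y6.5
G1 X4.6 Y6.5
G1 X4.6 Y16.3
G1 X0.0 Y16.3
G1 X0.0 Y0.0
M2 ; end

The solid is an L-shaped prism: outer 12.7 × 16.3 mm, arm thicknesses ≈ 6.5 mm (horizontal) and 4.6 mm (vertical), extruded 18.5 mm in z. Slicing at Δz = 2.6 mm — 7 equal slices spanning the solid's height, so layer i sits at z = i·h/7 — gives 7 non-empty perimeters. Each is a 6-segment closed polygon; G0 lifts to the layer z and rapids to the start vertex, then G1 traces the edges.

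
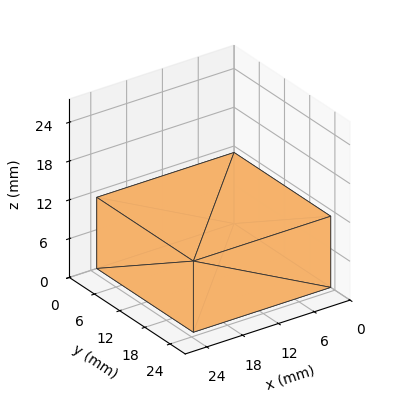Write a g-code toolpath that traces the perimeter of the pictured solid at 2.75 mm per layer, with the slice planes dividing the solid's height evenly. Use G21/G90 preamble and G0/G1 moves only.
Reading the render: the shape is a rectangular box, roughly 23 × 23 mm footprint and 11 mm tall (dimensions read to the nearest mm from the axis ticks). For the g-code, the solid's height is divided into equal slices at the stated Δz and each level perimeter traced with G1 moves after a G0 lift.

; perimeter-only toolpath
G21 ; units = mm
G90 ; absolute positioning
G28 ; home
; layer 1
G0 Z2.75
G0 X0.00 Y0.00
G1 X23.00 Y0.00
G1 X23.00 Y23.00
G1 X0.00 Y23.00
G1 X0.00 Y0.00
; layer 2
G0 Z5.50
G0 X0.00 Y0.00
G1 X23.00 Y0.00
G1 X23.00 Y23.00
G1 X0.00 Y23.00
G1 X0.00 Y0.00
; layer 3
G0 Z8.25
G0 X0.00 Y0.00
G1 X23.00 Y0.00
G1 X23.00 Y23.00
G1 X0.00 Y23.00
G1 X0.00 Y0.00
; layer 4
G0 Z11.00
G0 X0.00 Y0.00
G1 X23.00 Y0.00
G1 X23.00 Y23.00
G1 X0.00 Y23.00
G1 X0.00 Y0.00
M2 ; end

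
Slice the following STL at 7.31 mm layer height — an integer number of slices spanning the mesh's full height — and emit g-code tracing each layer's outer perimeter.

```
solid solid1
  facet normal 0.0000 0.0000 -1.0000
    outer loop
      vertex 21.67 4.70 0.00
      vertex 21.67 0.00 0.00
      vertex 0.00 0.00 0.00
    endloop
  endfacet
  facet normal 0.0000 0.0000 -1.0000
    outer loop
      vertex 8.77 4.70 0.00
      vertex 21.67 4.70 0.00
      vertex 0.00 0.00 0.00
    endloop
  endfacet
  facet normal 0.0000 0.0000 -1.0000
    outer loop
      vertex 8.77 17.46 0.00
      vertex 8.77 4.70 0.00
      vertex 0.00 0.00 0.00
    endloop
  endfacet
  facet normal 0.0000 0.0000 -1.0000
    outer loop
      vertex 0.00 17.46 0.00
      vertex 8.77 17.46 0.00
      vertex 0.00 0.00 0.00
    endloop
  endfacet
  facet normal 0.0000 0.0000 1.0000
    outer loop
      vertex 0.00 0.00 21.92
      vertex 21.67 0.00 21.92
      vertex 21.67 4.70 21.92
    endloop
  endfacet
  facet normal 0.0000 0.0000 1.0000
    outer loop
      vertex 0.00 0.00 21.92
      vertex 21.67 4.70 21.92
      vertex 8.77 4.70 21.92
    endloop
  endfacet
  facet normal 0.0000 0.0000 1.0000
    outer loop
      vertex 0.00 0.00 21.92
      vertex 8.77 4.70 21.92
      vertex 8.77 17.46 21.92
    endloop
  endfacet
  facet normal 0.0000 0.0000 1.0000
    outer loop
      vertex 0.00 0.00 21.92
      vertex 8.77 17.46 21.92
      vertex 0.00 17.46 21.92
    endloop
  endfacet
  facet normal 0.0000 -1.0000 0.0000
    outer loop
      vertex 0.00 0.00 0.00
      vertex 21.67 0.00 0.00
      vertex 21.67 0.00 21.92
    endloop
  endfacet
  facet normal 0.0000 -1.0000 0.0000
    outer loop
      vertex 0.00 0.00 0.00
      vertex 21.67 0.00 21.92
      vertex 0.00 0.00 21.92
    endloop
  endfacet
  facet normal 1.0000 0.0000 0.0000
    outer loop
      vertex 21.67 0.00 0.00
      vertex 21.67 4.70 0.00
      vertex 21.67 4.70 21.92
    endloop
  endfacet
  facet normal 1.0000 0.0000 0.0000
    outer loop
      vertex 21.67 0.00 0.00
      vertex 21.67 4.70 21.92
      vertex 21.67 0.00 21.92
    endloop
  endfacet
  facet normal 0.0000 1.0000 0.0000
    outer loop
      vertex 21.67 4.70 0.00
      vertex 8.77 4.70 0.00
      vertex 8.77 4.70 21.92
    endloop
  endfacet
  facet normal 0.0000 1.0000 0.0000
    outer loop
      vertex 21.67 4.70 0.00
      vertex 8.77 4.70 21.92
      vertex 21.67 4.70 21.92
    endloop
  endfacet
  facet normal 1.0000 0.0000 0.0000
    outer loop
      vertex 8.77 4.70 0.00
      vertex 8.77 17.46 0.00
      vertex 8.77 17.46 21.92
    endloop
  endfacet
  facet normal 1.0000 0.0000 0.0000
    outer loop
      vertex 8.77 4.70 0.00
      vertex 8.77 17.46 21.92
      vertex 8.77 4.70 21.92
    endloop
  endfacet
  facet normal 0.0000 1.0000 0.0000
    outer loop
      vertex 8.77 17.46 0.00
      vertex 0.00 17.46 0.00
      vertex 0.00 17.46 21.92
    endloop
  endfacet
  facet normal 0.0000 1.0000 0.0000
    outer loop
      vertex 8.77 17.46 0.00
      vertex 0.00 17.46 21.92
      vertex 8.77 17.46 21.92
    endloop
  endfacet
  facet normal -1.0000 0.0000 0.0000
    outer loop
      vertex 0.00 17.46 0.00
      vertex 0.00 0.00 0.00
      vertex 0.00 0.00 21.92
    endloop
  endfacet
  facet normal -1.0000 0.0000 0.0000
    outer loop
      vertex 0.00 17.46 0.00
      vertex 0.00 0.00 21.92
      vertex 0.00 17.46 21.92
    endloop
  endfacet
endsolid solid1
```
; perimeter-only toolpath
G21 ; units = mm
G90 ; absolute positioning
G28 ; home
; layer 1
G0 Z7.31
G0 X0.00 Y0.00
G1 X21.67 Y0.00
G1 X21.67 Y4.70
G1 X8.77 Y4.70
G1 X8.77 Y17.46
G1 X0.00 Y17.46
G1 X0.00 Y0.00
; layer 2
G0 Z14.61
G0 X0.00 Y0.00
G1 X21.67 Y0.00
G1 X21.67 Y4.70
G1 X8.77 Y4.70
G1 X8.77 Y17.46
G1 X0.00 Y17.46
G1 X0.00 Y0.00
; layer 3
G0 Z21.92
G0 X0.00 Y0.00
G1 X21.67 Y0.00
G1 X21.67 Y4.70
G1 X8.77 Y4.70
G1 X8.77 Y17.46
G1 X0.00 Y17.46
G1 X0.00 Y0.00
M2 ; end

The solid is an L-shaped prism: outer 21.7 × 17.5 mm, arm thicknesses ≈ 4.7 mm (horizontal) and 8.77 mm (vertical), extruded 21.9 mm in z. Slicing at Δz = 7.31 mm — 3 equal slices spanning the solid's height, so layer i sits at z = i·h/3 — gives 3 non-empty perimeters. Each is a 6-segment closed polygon; G0 lifts to the layer z and rapids to the start vertex, then G1 traces the edges.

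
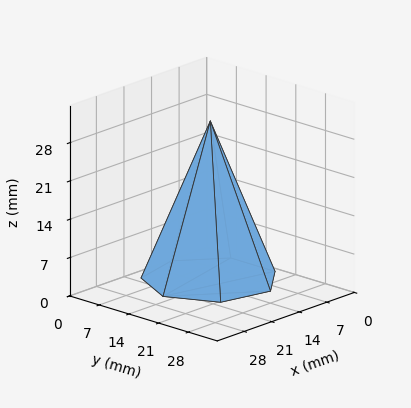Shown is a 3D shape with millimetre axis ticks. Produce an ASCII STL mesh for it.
Reading the render: the shape is a regular 7-sided pyramid, base circumscribed radius ≈ 12 mm, apex at z ≈ 29 mm (dimensions read to the nearest mm from the axis ticks). For the STL, each face is triangulated and given an outward normal.

solid part
  facet normal 0.0000 0.0000 -1.0000
    outer loop
      vertex 9.330 23.699 0.000
      vertex 19.482 21.382 0.000
      vertex 24.000 12.000 0.000
    endloop
  endfacet
  facet normal 0.0000 0.0000 -1.0000
    outer loop
      vertex 1.188 17.207 0.000
      vertex 9.330 23.699 0.000
      vertex 24.000 12.000 0.000
    endloop
  endfacet
  facet normal 0.0000 0.0000 -1.0000
    outer loop
      vertex 1.188 6.793 0.000
      vertex 1.188 17.207 0.000
      vertex 24.000 12.000 0.000
    endloop
  endfacet
  facet normal 0.0000 0.0000 -1.0000
    outer loop
      vertex 9.330 0.301 0.000
      vertex 1.188 6.793 0.000
      vertex 24.000 12.000 0.000
    endloop
  endfacet
  facet normal 0.0000 0.0000 -1.0000
    outer loop
      vertex 19.482 2.618 0.000
      vertex 9.330 0.301 0.000
      vertex 24.000 12.000 0.000
    endloop
  endfacet
  facet normal 0.8442 0.4065 0.3493
    outer loop
      vertex 24.000 12.000 0.000
      vertex 19.482 21.382 0.000
      vertex 12.000 12.000 29.000
    endloop
  endfacet
  facet normal 0.2085 0.9135 0.3493
    outer loop
      vertex 19.482 21.382 0.000
      vertex 9.330 23.699 0.000
      vertex 12.000 12.000 29.000
    endloop
  endfacet
  facet normal -0.5842 0.7326 0.3493
    outer loop
      vertex 9.330 23.699 0.000
      vertex 1.188 17.207 0.000
      vertex 12.000 12.000 29.000
    endloop
  endfacet
  facet normal -0.9370 0.0000 0.3493
    outer loop
      vertex 1.188 17.207 0.000
      vertex 1.188 6.793 0.000
      vertex 12.000 12.000 29.000
    endloop
  endfacet
  facet normal -0.5842 -0.7326 0.3493
    outer loop
      vertex 1.188 6.793 0.000
      vertex 9.330 0.301 0.000
      vertex 12.000 12.000 29.000
    endloop
  endfacet
  facet normal 0.2085 -0.9135 0.3493
    outer loop
      vertex 9.330 0.301 0.000
      vertex 19.482 2.618 0.000
      vertex 12.000 12.000 29.000
    endloop
  endfacet
  facet normal 0.8442 -0.4065 0.3493
    outer loop
      vertex 19.482 2.618 0.000
      vertex 24.000 12.000 0.000
      vertex 12.000 12.000 29.000
    endloop
  endfacet
endsolid part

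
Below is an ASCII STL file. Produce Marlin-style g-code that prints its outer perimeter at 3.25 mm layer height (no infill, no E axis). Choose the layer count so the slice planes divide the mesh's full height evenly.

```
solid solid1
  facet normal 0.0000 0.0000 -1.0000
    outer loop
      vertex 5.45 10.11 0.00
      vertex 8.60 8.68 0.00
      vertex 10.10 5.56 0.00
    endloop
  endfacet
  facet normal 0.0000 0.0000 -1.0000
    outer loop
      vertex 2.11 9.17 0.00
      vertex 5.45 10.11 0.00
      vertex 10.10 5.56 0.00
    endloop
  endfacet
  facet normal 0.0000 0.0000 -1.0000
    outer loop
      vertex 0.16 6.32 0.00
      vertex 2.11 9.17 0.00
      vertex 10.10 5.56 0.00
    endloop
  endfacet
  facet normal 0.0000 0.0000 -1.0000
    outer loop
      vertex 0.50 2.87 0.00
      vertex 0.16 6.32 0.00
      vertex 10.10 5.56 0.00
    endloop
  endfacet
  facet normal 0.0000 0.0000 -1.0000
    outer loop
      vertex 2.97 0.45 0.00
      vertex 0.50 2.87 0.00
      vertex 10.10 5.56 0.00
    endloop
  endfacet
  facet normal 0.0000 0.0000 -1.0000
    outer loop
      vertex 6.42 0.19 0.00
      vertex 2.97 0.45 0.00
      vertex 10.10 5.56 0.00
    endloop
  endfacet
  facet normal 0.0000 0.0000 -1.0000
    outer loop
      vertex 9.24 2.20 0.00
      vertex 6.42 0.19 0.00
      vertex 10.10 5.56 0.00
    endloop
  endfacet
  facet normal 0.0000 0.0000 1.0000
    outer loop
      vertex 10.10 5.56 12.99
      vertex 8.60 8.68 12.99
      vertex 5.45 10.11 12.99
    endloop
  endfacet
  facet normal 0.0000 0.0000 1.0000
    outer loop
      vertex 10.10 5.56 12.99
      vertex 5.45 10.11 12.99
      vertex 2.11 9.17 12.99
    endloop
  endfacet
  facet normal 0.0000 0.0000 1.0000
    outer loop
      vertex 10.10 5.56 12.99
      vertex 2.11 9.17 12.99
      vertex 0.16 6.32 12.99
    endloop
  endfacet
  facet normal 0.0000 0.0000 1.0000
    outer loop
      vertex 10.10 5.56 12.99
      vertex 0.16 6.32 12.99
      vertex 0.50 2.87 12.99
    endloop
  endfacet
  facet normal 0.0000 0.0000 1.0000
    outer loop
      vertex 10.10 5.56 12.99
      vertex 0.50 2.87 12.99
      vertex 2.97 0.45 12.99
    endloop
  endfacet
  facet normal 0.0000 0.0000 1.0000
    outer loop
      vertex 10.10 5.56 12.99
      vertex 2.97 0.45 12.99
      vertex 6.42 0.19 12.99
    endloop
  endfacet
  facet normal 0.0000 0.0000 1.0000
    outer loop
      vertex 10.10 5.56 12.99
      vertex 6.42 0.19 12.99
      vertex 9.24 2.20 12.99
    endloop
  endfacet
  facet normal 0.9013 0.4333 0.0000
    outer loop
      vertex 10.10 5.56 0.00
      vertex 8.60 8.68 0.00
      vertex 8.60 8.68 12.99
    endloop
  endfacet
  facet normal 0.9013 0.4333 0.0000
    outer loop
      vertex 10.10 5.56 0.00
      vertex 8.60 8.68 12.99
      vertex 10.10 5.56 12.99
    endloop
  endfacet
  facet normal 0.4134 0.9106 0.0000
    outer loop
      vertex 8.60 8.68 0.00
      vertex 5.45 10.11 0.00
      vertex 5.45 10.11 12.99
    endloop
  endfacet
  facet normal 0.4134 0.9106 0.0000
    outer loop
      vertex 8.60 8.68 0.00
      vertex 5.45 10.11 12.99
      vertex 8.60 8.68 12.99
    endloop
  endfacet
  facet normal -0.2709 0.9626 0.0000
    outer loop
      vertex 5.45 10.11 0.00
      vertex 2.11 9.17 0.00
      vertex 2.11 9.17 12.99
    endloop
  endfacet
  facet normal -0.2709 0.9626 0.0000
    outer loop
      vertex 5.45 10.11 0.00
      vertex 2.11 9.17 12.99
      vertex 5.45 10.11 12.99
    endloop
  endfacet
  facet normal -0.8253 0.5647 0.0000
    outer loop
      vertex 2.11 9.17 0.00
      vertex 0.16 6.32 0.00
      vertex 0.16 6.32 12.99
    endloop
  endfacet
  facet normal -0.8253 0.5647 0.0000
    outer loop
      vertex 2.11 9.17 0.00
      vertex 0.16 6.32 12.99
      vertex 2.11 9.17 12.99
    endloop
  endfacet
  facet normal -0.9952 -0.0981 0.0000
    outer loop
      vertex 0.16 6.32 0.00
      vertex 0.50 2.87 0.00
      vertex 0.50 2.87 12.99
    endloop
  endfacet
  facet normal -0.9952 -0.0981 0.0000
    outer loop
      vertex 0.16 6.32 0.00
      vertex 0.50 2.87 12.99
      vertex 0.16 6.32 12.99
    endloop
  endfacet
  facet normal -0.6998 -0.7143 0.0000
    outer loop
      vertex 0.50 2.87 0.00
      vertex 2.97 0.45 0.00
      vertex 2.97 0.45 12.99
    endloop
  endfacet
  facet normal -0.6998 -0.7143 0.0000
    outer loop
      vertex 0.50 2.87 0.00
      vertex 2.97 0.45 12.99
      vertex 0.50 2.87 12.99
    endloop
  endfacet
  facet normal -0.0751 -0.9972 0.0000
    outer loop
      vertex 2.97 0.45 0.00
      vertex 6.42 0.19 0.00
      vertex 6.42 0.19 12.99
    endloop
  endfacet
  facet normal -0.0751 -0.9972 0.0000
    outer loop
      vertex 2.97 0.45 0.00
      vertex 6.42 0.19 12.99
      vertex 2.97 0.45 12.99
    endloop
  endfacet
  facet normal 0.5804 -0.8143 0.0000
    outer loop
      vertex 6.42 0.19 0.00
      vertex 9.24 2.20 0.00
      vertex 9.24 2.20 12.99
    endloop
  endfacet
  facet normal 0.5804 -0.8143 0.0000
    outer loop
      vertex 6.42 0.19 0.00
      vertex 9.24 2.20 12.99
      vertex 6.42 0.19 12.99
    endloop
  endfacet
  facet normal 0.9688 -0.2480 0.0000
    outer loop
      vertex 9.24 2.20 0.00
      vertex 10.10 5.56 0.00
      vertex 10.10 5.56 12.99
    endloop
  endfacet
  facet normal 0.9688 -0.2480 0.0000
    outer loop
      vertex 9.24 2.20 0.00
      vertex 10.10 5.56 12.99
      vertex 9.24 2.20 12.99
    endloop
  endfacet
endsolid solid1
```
; perimeter-only toolpath
G21 ; units = mm
G90 ; absolute positioning
G28 ; home
; layer 1
G0 Z3.25
G0 X10.10 Y5.56
G1 X8.60 Y8.68
G1 X5.45 Y10.11
G1 X2.11 Y9.17
G1 X0.16 Y6.32
G1 X0.50 Y2.87
G1 X2.97 Y0.45
G1 X6.42 Y0.19
G1 X9.24 Y2.20
G1 X10.10 Y5.56
; layer 2
G0 Z6.50
G0 X10.10 Y5.56
G1 X8.60 Y8.68
G1 X5.45 Y10.11
G1 X2.11 Y9.17
G1 X0.16 Y6.32
G1 X0.50 Y2.87
G1 X2.97 Y0.45
G1 X6.42 Y0.19
G1 X9.24 Y2.20
G1 X10.10 Y5.56
; layer 3
G0 Z9.74
G0 X10.10 Y5.56
G1 X8.60 Y8.68
G1 X5.45 Y10.11
G1 X2.11 Y9.17
G1 X0.16 Y6.32
G1 X0.50 Y2.87
G1 X2.97 Y0.45
G1 X6.42 Y0.19
G1 X9.24 Y2.20
G1 X10.10 Y5.56
; layer 4
G0 Z12.99
G0 X10.10 Y5.56
G1 X8.60 Y8.68
G1 X5.45 Y10.11
G1 X2.11 Y9.17
G1 X0.16 Y6.32
G1 X0.50 Y2.87
G1 X2.97 Y0.45
G1 X6.42 Y0.19
G1 X9.24 Y2.20
G1 X10.10 Y5.56
M2 ; end

The solid is a regular 9-sided prism (a cylinder approximated with 9 flat sides), circumscribed radius ≈ 5.06 mm, height ≈ 13 mm. Slicing at Δz = 3.25 mm — 4 equal slices spanning the solid's height, so layer i sits at z = i·h/4 — gives 4 non-empty perimeters. Each is a 9-segment closed polygon; G0 lifts to the layer z and rapids to the start vertex, then G1 traces the edges.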